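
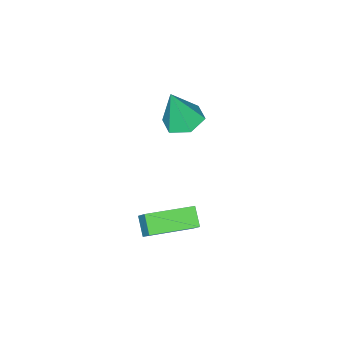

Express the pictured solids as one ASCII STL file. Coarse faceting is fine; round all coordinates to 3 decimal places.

solid 
facet normal -0.247 0.162 -0.955
outer loop
vertex -2.55 -2.596 2.156
vertex -3.354 -2.635 2.357
vertex -2.957 -1.907 2.378
endloop
endfacet
facet normal 0.865 0.426 0.265
outer loop
vertex -2.55 -2.596 2.156
vertex -2.957 -1.907 2.378
vertex -2.946 -2.905 3.943
endloop
endfacet
facet normal -0.247 0.162 -0.955
outer loop
vertex -2.957 -1.907 2.378
vertex -3.354 -2.635 2.357
vertex -3.761 -1.947 2.579
endloop
endfacet
facet normal 0.092 0.840 0.535
outer loop
vertex -2.957 -1.907 2.378
vertex -3.761 -1.947 2.579
vertex -2.946 -2.905 3.943
endloop
endfacet
facet normal -0.246 0.163 -0.956
outer loop
vertex -3.761 -1.947 2.579
vertex -3.354 -2.635 2.357
vertex -4.159 -2.675 2.557
endloop
endfacet
facet normal -0.675 0.350 0.649
outer loop
vertex -3.761 -1.947 2.579
vertex -4.159 -2.675 2.557
vertex -2.946 -2.905 3.943
endloop
endfacet
facet normal -0.246 0.162 -0.956
outer loop
vertex -4.159 -2.675 2.557
vertex -3.354 -2.635 2.357
vertex -3.752 -3.364 2.336
endloop
endfacet
facet normal -0.670 -0.554 0.494
outer loop
vertex -4.159 -2.675 2.557
vertex -3.752 -3.364 2.336
vertex -2.946 -2.905 3.943
endloop
endfacet
facet normal -0.247 0.162 -0.955
outer loop
vertex -3.752 -3.364 2.336
vertex -3.354 -2.635 2.357
vertex -2.948 -3.324 2.135
endloop
endfacet
facet normal 0.104 -0.969 0.224
outer loop
vertex -3.752 -3.364 2.336
vertex -2.948 -3.324 2.135
vertex -2.946 -2.905 3.943
endloop
endfacet
facet normal -0.247 0.162 -0.955
outer loop
vertex -2.948 -3.324 2.135
vertex -3.354 -2.635 2.357
vertex -2.55 -2.596 2.156
endloop
endfacet
facet normal 0.871 -0.479 0.110
outer loop
vertex -2.948 -3.324 2.135
vertex -2.55 -2.596 2.156
vertex -2.946 -2.905 3.943
endloop
endfacet
facet normal -0.401 -0.656 0.639
outer loop
vertex -0.459 -1.792 -0.627
vertex -2.145 -0.907 -0.777
vertex -0.692 -2.357 -1.354
endloop
endfacet
facet normal 0.883 -0.464 0.078
outer loop
vertex -0.335 -1.773 -1.923
vertex -0.459 -1.792 -0.627
vertex -0.692 -2.357 -1.354
endloop
endfacet
facet normal -0.401 -0.656 0.639
outer loop
vertex -0.692 -2.357 -1.354
vertex -2.145 -0.907 -0.777
vertex -2.378 -1.472 -1.504
endloop
endfacet
facet normal -0.245 -0.596 -0.765
outer loop
vertex -2.378 -1.472 -1.504
vertex -0.335 -1.773 -1.923
vertex -0.692 -2.357 -1.354
endloop
endfacet
facet normal 0.245 0.596 0.765
outer loop
vertex -0.459 -1.792 -0.627
vertex -1.788 -0.323 -1.346
vertex -2.145 -0.907 -0.777
endloop
endfacet
facet normal 0.883 -0.464 0.078
outer loop
vertex -0.102 -1.208 -1.196
vertex -0.459 -1.792 -0.627
vertex -0.335 -1.773 -1.923
endloop
endfacet
facet normal 0.245 0.596 0.765
outer loop
vertex -0.102 -1.208 -1.196
vertex -1.788 -0.323 -1.346
vertex -0.459 -1.792 -0.627
endloop
endfacet
facet normal -0.883 0.464 -0.078
outer loop
vertex -2.145 -0.907 -0.777
vertex -1.788 -0.323 -1.346
vertex -2.378 -1.472 -1.504
endloop
endfacet
facet normal -0.245 -0.596 -0.765
outer loop
vertex -2.021 -0.888 -2.073
vertex -0.335 -1.773 -1.923
vertex -2.378 -1.472 -1.504
endloop
endfacet
facet normal -0.883 0.464 -0.078
outer loop
vertex -2.378 -1.472 -1.504
vertex -1.788 -0.323 -1.346
vertex -2.021 -0.888 -2.073
endloop
endfacet
facet normal 0.401 0.656 -0.639
outer loop
vertex -2.021 -0.888 -2.073
vertex -0.102 -1.208 -1.196
vertex -0.335 -1.773 -1.923
endloop
endfacet
facet normal 0.401 0.656 -0.639
outer loop
vertex -1.788 -0.323 -1.346
vertex -0.102 -1.208 -1.196
vertex -2.021 -0.888 -2.073
endloop
endfacet

endsolid


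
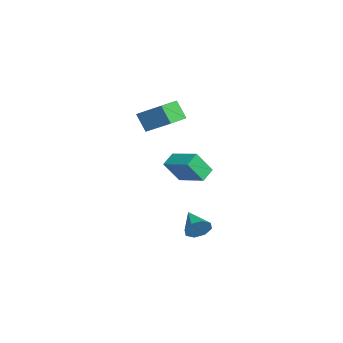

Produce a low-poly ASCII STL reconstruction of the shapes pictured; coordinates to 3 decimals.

solid 
facet normal 0.913 0.231 -0.337
outer loop
vertex 2.839 1.784 -3.439
vertex 2.471 2.239 -4.123
vertex 2.728 2.446 -3.286
endloop
endfacet
facet normal -0.042 -0.232 0.972
outer loop
vertex 2.839 1.784 -3.439
vertex 2.728 2.446 -3.286
vertex 0.829 1.821 -3.517
endloop
endfacet
facet normal 0.912 0.232 -0.337
outer loop
vertex 2.728 2.446 -3.286
vertex 2.471 2.239 -4.123
vertex 2.466 2.987 -3.623
endloop
endfacet
facet normal -0.246 0.424 0.872
outer loop
vertex 2.728 2.446 -3.286
vertex 2.466 2.987 -3.623
vertex 0.829 1.821 -3.517
endloop
endfacet
facet normal 0.912 0.232 -0.337
outer loop
vertex 2.466 2.987 -3.623
vertex 2.471 2.239 -4.123
vertex 2.207 3.09 -4.253
endloop
endfacet
facet normal -0.530 0.775 0.344
outer loop
vertex 2.466 2.987 -3.623
vertex 2.207 3.09 -4.253
vertex 0.829 1.821 -3.517
endloop
endfacet
facet normal 0.913 0.232 -0.337
outer loop
vertex 2.207 3.09 -4.253
vertex 2.471 2.239 -4.123
vertex 2.103 2.694 -4.807
endloop
endfacet
facet normal -0.728 0.615 -0.303
outer loop
vertex 2.207 3.09 -4.253
vertex 2.103 2.694 -4.807
vertex 0.829 1.821 -3.517
endloop
endfacet
facet normal 0.913 0.233 -0.336
outer loop
vertex 2.103 2.694 -4.807
vertex 2.471 2.239 -4.123
vertex 2.215 2.032 -4.961
endloop
endfacet
facet normal -0.724 0.038 -0.689
outer loop
vertex 2.103 2.694 -4.807
vertex 2.215 2.032 -4.961
vertex 0.829 1.821 -3.517
endloop
endfacet
facet normal 0.913 0.233 -0.336
outer loop
vertex 2.215 2.032 -4.961
vertex 2.471 2.239 -4.123
vertex 2.477 1.491 -4.624
endloop
endfacet
facet normal -0.520 -0.619 -0.589
outer loop
vertex 2.215 2.032 -4.961
vertex 2.477 1.491 -4.624
vertex 0.829 1.821 -3.517
endloop
endfacet
facet normal 0.912 0.233 -0.337
outer loop
vertex 2.477 1.491 -4.624
vertex 2.471 2.239 -4.123
vertex 2.736 1.389 -3.994
endloop
endfacet
facet normal -0.235 -0.970 -0.060
outer loop
vertex 2.477 1.491 -4.624
vertex 2.736 1.389 -3.994
vertex 0.829 1.821 -3.517
endloop
endfacet
facet normal 0.913 0.234 -0.336
outer loop
vertex 2.736 1.389 -3.994
vertex 2.471 2.239 -4.123
vertex 2.839 1.784 -3.439
endloop
endfacet
facet normal -0.038 -0.811 0.584
outer loop
vertex 2.736 1.389 -3.994
vertex 2.839 1.784 -3.439
vertex 0.829 1.821 -3.517
endloop
endfacet
facet normal -0.749 0.655 -0.096
outer loop
vertex -2.483 -0.068 3.874
vertex -1.391 1.348 5.013
vertex -1.875 0.447 2.651
endloop
endfacet
facet normal -0.515 -0.668 -0.537
outer loop
vertex -0.669 -0.608 2.807
vertex -2.483 -0.068 3.874
vertex -1.875 0.447 2.651
endloop
endfacet
facet normal -0.749 0.655 -0.096
outer loop
vertex -1.875 0.447 2.651
vertex -1.391 1.348 5.013
vertex -0.783 1.863 3.79
endloop
endfacet
facet normal 0.417 0.353 -0.838
outer loop
vertex -0.783 1.863 3.79
vertex -0.669 -0.608 2.807
vertex -1.875 0.447 2.651
endloop
endfacet
facet normal -0.417 -0.353 0.838
outer loop
vertex -2.483 -0.068 3.874
vertex -0.185 0.293 5.169
vertex -1.391 1.348 5.013
endloop
endfacet
facet normal -0.515 -0.668 -0.537
outer loop
vertex -1.277 -1.123 4.03
vertex -2.483 -0.068 3.874
vertex -0.669 -0.608 2.807
endloop
endfacet
facet normal -0.417 -0.353 0.838
outer loop
vertex -1.277 -1.123 4.03
vertex -0.185 0.293 5.169
vertex -2.483 -0.068 3.874
endloop
endfacet
facet normal 0.515 0.668 0.537
outer loop
vertex -1.391 1.348 5.013
vertex -0.185 0.293 5.169
vertex -0.783 1.863 3.79
endloop
endfacet
facet normal 0.417 0.353 -0.838
outer loop
vertex 0.423 0.808 3.946
vertex -0.669 -0.608 2.807
vertex -0.783 1.863 3.79
endloop
endfacet
facet normal 0.515 0.668 0.537
outer loop
vertex -0.783 1.863 3.79
vertex -0.185 0.293 5.169
vertex 0.423 0.808 3.946
endloop
endfacet
facet normal 0.749 -0.655 0.096
outer loop
vertex 0.423 0.808 3.946
vertex -1.277 -1.123 4.03
vertex -0.669 -0.608 2.807
endloop
endfacet
facet normal 0.749 -0.655 0.096
outer loop
vertex -0.185 0.293 5.169
vertex -1.277 -1.123 4.03
vertex 0.423 0.808 3.946
endloop
endfacet
facet normal -0.726 -0.607 -0.323
outer loop
vertex -0.832 0.469 -0.142
vertex -1.589 1.108 0.36
vertex -0.993 1.468 -1.655
endloop
endfacet
facet normal 0.682 -0.575 -0.452
outer loop
vertex 0.569 2.772 -0.96
vertex -0.832 0.469 -0.142
vertex -0.993 1.468 -1.655
endloop
endfacet
facet normal -0.726 -0.607 -0.323
outer loop
vertex -0.993 1.468 -1.655
vertex -1.589 1.108 0.36
vertex -1.75 2.106 -1.153
endloop
endfacet
facet normal -0.088 0.549 -0.831
outer loop
vertex -1.75 2.106 -1.153
vertex 0.569 2.772 -0.96
vertex -0.993 1.468 -1.655
endloop
endfacet
facet normal 0.088 -0.549 0.831
outer loop
vertex -0.832 0.469 -0.142
vertex -0.027 2.412 1.055
vertex -1.589 1.108 0.36
endloop
endfacet
facet normal 0.682 -0.575 -0.452
outer loop
vertex 0.73 1.774 0.553
vertex -0.832 0.469 -0.142
vertex 0.569 2.772 -0.96
endloop
endfacet
facet normal 0.089 -0.549 0.831
outer loop
vertex 0.73 1.774 0.553
vertex -0.027 2.412 1.055
vertex -0.832 0.469 -0.142
endloop
endfacet
facet normal -0.682 0.575 0.452
outer loop
vertex -1.589 1.108 0.36
vertex -0.027 2.412 1.055
vertex -1.75 2.106 -1.153
endloop
endfacet
facet normal -0.088 0.549 -0.831
outer loop
vertex -0.188 3.411 -0.458
vertex 0.569 2.772 -0.96
vertex -1.75 2.106 -1.153
endloop
endfacet
facet normal -0.682 0.575 0.452
outer loop
vertex -1.75 2.106 -1.153
vertex -0.027 2.412 1.055
vertex -0.188 3.411 -0.458
endloop
endfacet
facet normal 0.726 0.607 0.323
outer loop
vertex -0.188 3.411 -0.458
vertex 0.73 1.774 0.553
vertex 0.569 2.772 -0.96
endloop
endfacet
facet normal 0.726 0.607 0.323
outer loop
vertex -0.027 2.412 1.055
vertex 0.73 1.774 0.553
vertex -0.188 3.411 -0.458
endloop
endfacet

endsolid


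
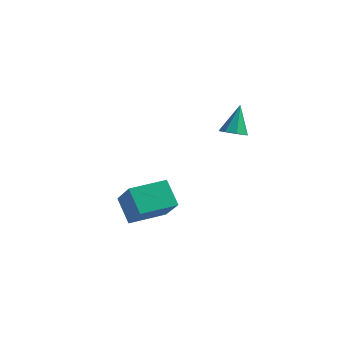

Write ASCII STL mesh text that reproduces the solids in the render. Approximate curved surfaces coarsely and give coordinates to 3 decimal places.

solid 
facet normal -0.687 0.412 -0.599
outer loop
vertex -1.363 -2.307 -2.438
vertex -0.716 -0.946 -2.243
vertex -0.615 -2.519 -3.442
endloop
endfacet
facet normal -0.426 -0.896 -0.128
outer loop
vertex 0.676 -3.294 -2.317
vertex -1.363 -2.307 -2.438
vertex -0.615 -2.519 -3.442
endloop
endfacet
facet normal -0.686 0.413 -0.599
outer loop
vertex -0.615 -2.519 -3.442
vertex -0.716 -0.946 -2.243
vertex 0.033 -1.158 -3.247
endloop
endfacet
facet normal 0.589 -0.167 -0.791
outer loop
vertex 0.033 -1.158 -3.247
vertex 0.676 -3.294 -2.317
vertex -0.615 -2.519 -3.442
endloop
endfacet
facet normal -0.589 0.167 0.791
outer loop
vertex -1.363 -2.307 -2.438
vertex 0.575 -1.721 -1.118
vertex -0.716 -0.946 -2.243
endloop
endfacet
facet normal -0.426 -0.896 -0.129
outer loop
vertex -0.073 -3.082 -1.313
vertex -1.363 -2.307 -2.438
vertex 0.676 -3.294 -2.317
endloop
endfacet
facet normal -0.589 0.167 0.791
outer loop
vertex -0.073 -3.082 -1.313
vertex 0.575 -1.721 -1.118
vertex -1.363 -2.307 -2.438
endloop
endfacet
facet normal 0.426 0.896 0.128
outer loop
vertex -0.716 -0.946 -2.243
vertex 0.575 -1.721 -1.118
vertex 0.033 -1.158 -3.247
endloop
endfacet
facet normal 0.589 -0.167 -0.791
outer loop
vertex 1.323 -1.933 -2.122
vertex 0.676 -3.294 -2.317
vertex 0.033 -1.158 -3.247
endloop
endfacet
facet normal 0.426 0.896 0.128
outer loop
vertex 0.033 -1.158 -3.247
vertex 0.575 -1.721 -1.118
vertex 1.323 -1.933 -2.122
endloop
endfacet
facet normal 0.686 -0.412 0.599
outer loop
vertex 1.323 -1.933 -2.122
vertex -0.073 -3.082 -1.313
vertex 0.676 -3.294 -2.317
endloop
endfacet
facet normal 0.687 -0.413 0.599
outer loop
vertex 0.575 -1.721 -1.118
vertex -0.073 -3.082 -1.313
vertex 1.323 -1.933 -2.122
endloop
endfacet
facet normal 0.095 -0.402 -0.911
outer loop
vertex 3.093 -0.139 1.329
vertex 2.733 -0.532 1.465
vertex 2.696 -0.031 1.24
endloop
endfacet
facet normal 0.265 0.964 -0.012
outer loop
vertex 3.093 -0.139 1.329
vertex 2.696 -0.031 1.24
vertex 2.607 0.012 2.695
endloop
endfacet
facet normal 0.092 -0.402 -0.911
outer loop
vertex 2.696 -0.031 1.24
vertex 2.733 -0.532 1.465
vertex 2.321 -0.216 1.284
endloop
endfacet
facet normal -0.447 0.893 -0.054
outer loop
vertex 2.696 -0.031 1.24
vertex 2.321 -0.216 1.284
vertex 2.607 0.012 2.695
endloop
endfacet
facet normal 0.093 -0.401 -0.911
outer loop
vertex 2.321 -0.216 1.284
vertex 2.733 -0.532 1.465
vertex 2.187 -0.586 1.433
endloop
endfacet
facet normal -0.916 0.382 0.124
outer loop
vertex 2.321 -0.216 1.284
vertex 2.187 -0.586 1.433
vertex 2.607 0.012 2.695
endloop
endfacet
facet normal 0.093 -0.404 -0.910
outer loop
vertex 2.187 -0.586 1.433
vertex 2.733 -0.532 1.465
vertex 2.373 -0.924 1.602
endloop
endfacet
facet normal -0.868 -0.269 0.417
outer loop
vertex 2.187 -0.586 1.433
vertex 2.373 -0.924 1.602
vertex 2.607 0.012 2.695
endloop
endfacet
facet normal 0.092 -0.403 -0.911
outer loop
vertex 2.373 -0.924 1.602
vertex 2.733 -0.532 1.465
vertex 2.77 -1.032 1.69
endloop
endfacet
facet normal -0.330 -0.681 0.654
outer loop
vertex 2.373 -0.924 1.602
vertex 2.77 -1.032 1.69
vertex 2.607 0.012 2.695
endloop
endfacet
facet normal 0.094 -0.403 -0.910
outer loop
vertex 2.77 -1.032 1.69
vertex 2.733 -0.532 1.465
vertex 3.145 -0.847 1.647
endloop
endfacet
facet normal 0.381 -0.610 0.695
outer loop
vertex 2.77 -1.032 1.69
vertex 3.145 -0.847 1.647
vertex 2.607 0.012 2.695
endloop
endfacet
facet normal 0.094 -0.403 -0.910
outer loop
vertex 3.145 -0.847 1.647
vertex 2.733 -0.532 1.465
vertex 3.279 -0.477 1.497
endloop
endfacet
facet normal 0.850 -0.098 0.517
outer loop
vertex 3.145 -0.847 1.647
vertex 3.279 -0.477 1.497
vertex 2.607 0.012 2.695
endloop
endfacet
facet normal 0.094 -0.401 -0.911
outer loop
vertex 3.279 -0.477 1.497
vertex 2.733 -0.532 1.465
vertex 3.093 -0.139 1.329
endloop
endfacet
facet normal 0.802 0.553 0.224
outer loop
vertex 3.279 -0.477 1.497
vertex 3.093 -0.139 1.329
vertex 2.607 0.012 2.695
endloop
endfacet

endsolid


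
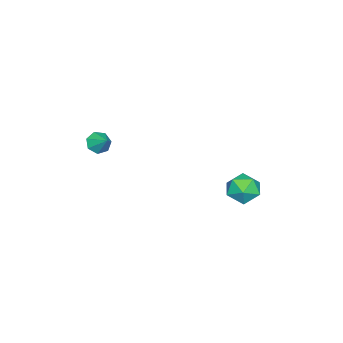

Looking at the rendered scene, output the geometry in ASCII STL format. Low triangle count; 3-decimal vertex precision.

solid 
facet normal -0.421 -0.679 -0.602
outer loop
vertex 0.436 -4.423 3.531
vertex 0.087 -3.89 3.174
vertex 0.745 -4.176 3.036
endloop
endfacet
facet normal 0.873 -0.204 0.443
outer loop
vertex 0.436 -4.423 3.531
vertex 0.745 -4.176 3.036
vertex 0.573 -3.11 3.866
endloop
endfacet
facet normal -0.421 -0.679 -0.602
outer loop
vertex 0.745 -4.176 3.036
vertex 0.087 -3.89 3.174
vertex 0.559 -3.714 2.645
endloop
endfacet
facet normal 0.954 0.264 -0.142
outer loop
vertex 0.745 -4.176 3.036
vertex 0.559 -3.714 2.645
vertex 0.573 -3.11 3.866
endloop
endfacet
facet normal -0.422 -0.678 -0.602
outer loop
vertex 0.559 -3.714 2.645
vertex 0.087 -3.89 3.174
vertex 0.018 -3.384 2.652
endloop
endfacet
facet normal 0.475 0.787 -0.395
outer loop
vertex 0.559 -3.714 2.645
vertex 0.018 -3.384 2.652
vertex 0.573 -3.11 3.866
endloop
endfacet
facet normal -0.422 -0.678 -0.601
outer loop
vertex 0.018 -3.384 2.652
vertex 0.087 -3.89 3.174
vertex -0.471 -3.435 3.053
endloop
endfacet
facet normal -0.204 0.971 -0.126
outer loop
vertex 0.018 -3.384 2.652
vertex -0.471 -3.435 3.053
vertex 0.573 -3.11 3.866
endloop
endfacet
facet normal -0.422 -0.678 -0.602
outer loop
vertex -0.471 -3.435 3.053
vertex 0.087 -3.89 3.174
vertex -0.539 -3.829 3.544
endloop
endfacet
facet normal -0.572 0.677 0.464
outer loop
vertex -0.471 -3.435 3.053
vertex -0.539 -3.829 3.544
vertex 0.573 -3.11 3.866
endloop
endfacet
facet normal -0.421 -0.679 -0.601
outer loop
vertex -0.539 -3.829 3.544
vertex 0.087 -3.89 3.174
vertex -0.135 -4.268 3.757
endloop
endfacet
facet normal -0.351 0.127 0.928
outer loop
vertex -0.539 -3.829 3.544
vertex -0.135 -4.268 3.757
vertex 0.573 -3.11 3.866
endloop
endfacet
facet normal -0.422 -0.679 -0.601
outer loop
vertex -0.135 -4.268 3.757
vertex 0.087 -3.89 3.174
vertex 0.436 -4.423 3.531
endloop
endfacet
facet normal 0.292 -0.265 0.919
outer loop
vertex -0.135 -4.268 3.757
vertex 0.436 -4.423 3.531
vertex 0.573 -3.11 3.866
endloop
endfacet
facet normal -0.317 0.865 0.390
outer loop
vertex -2.207 4.351 0.188
vertex -3.165 3.91 0.386
vertex -2.389 3.862 1.125
endloop
endfacet
facet normal 0.387 0.784 0.485
outer loop
vertex -2.207 4.351 0.188
vertex -2.389 3.862 1.125
vertex -1.456 3.716 0.616
endloop
endfacet
facet normal 0.688 0.708 -0.157
outer loop
vertex -2.207 4.351 0.188
vertex -1.456 3.716 0.616
vertex -1.655 3.676 -0.437
endloop
endfacet
facet normal 0.171 0.741 -0.649
outer loop
vertex -2.207 4.351 0.188
vertex -1.655 3.676 -0.437
vertex -2.711 3.796 -0.579
endloop
endfacet
facet normal -0.450 0.837 -0.311
outer loop
vertex -2.207 4.351 0.188
vertex -2.711 3.796 -0.579
vertex -3.165 3.91 0.386
endloop
endfacet
facet normal 0.493 0.182 0.851
outer loop
vertex -1.456 3.716 0.616
vertex -2.389 3.862 1.125
vertex -1.949 2.884 1.079
endloop
endfacet
facet normal -0.645 0.310 0.698
outer loop
vertex -2.389 3.862 1.125
vertex -3.165 3.91 0.386
vertex -3.005 3.004 0.937
endloop
endfacet
facet normal -0.860 0.267 -0.436
outer loop
vertex -3.165 3.91 0.386
vertex -2.711 3.796 -0.579
vertex -3.204 2.964 -0.116
endloop
endfacet
facet normal 0.145 0.111 -0.983
outer loop
vertex -2.711 3.796 -0.579
vertex -1.655 3.676 -0.437
vertex -2.271 2.818 -0.625
endloop
endfacet
facet normal 0.980 0.059 -0.188
outer loop
vertex -1.655 3.676 -0.437
vertex -1.456 3.716 0.616
vertex -1.495 2.77 0.114
endloop
endfacet
facet normal -0.171 -0.741 0.649
outer loop
vertex -2.453 2.329 0.312
vertex -1.949 2.884 1.079
vertex -3.005 3.004 0.937
endloop
endfacet
facet normal -0.688 -0.708 0.157
outer loop
vertex -2.453 2.329 0.312
vertex -3.005 3.004 0.937
vertex -3.204 2.964 -0.116
endloop
endfacet
facet normal -0.387 -0.784 -0.485
outer loop
vertex -2.453 2.329 0.312
vertex -3.204 2.964 -0.116
vertex -2.271 2.818 -0.625
endloop
endfacet
facet normal 0.317 -0.865 -0.390
outer loop
vertex -2.453 2.329 0.312
vertex -2.271 2.818 -0.625
vertex -1.495 2.77 0.114
endloop
endfacet
facet normal 0.450 -0.837 0.311
outer loop
vertex -2.453 2.329 0.312
vertex -1.495 2.77 0.114
vertex -1.949 2.884 1.079
endloop
endfacet
facet normal -0.145 -0.111 0.983
outer loop
vertex -3.005 3.004 0.937
vertex -1.949 2.884 1.079
vertex -2.389 3.862 1.125
endloop
endfacet
facet normal -0.980 -0.059 0.188
outer loop
vertex -3.204 2.964 -0.116
vertex -3.005 3.004 0.937
vertex -3.165 3.91 0.386
endloop
endfacet
facet normal -0.493 -0.182 -0.851
outer loop
vertex -2.271 2.818 -0.625
vertex -3.204 2.964 -0.116
vertex -2.711 3.796 -0.579
endloop
endfacet
facet normal 0.645 -0.310 -0.698
outer loop
vertex -1.495 2.77 0.114
vertex -2.271 2.818 -0.625
vertex -1.655 3.676 -0.437
endloop
endfacet
facet normal 0.860 -0.267 0.436
outer loop
vertex -1.949 2.884 1.079
vertex -1.495 2.77 0.114
vertex -1.456 3.716 0.616
endloop
endfacet

endsolid


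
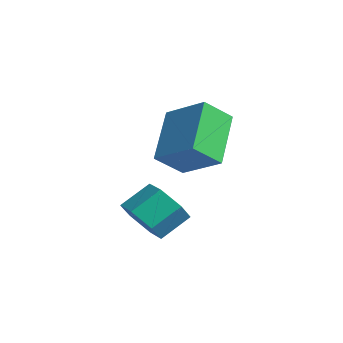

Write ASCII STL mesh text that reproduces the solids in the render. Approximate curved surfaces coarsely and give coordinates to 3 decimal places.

solid 
facet normal -0.563 0.556 0.611
outer loop
vertex -0.321 0.409 1.007
vertex 1.094 0.94 1.827
vertex -0.222 1.412 0.186
endloop
endfacet
facet normal -0.823 -0.309 -0.477
outer loop
vertex 1.006 0.2 -1.147
vertex -0.321 0.409 1.007
vertex -0.222 1.412 0.186
endloop
endfacet
facet normal -0.563 0.556 0.611
outer loop
vertex -0.222 1.412 0.186
vertex 1.094 0.94 1.827
vertex 1.194 1.943 1.006
endloop
endfacet
facet normal 0.076 0.772 -0.631
outer loop
vertex 1.194 1.943 1.006
vertex 1.006 0.2 -1.147
vertex -0.222 1.412 0.186
endloop
endfacet
facet normal -0.076 -0.772 0.631
outer loop
vertex -0.321 0.409 1.007
vertex 2.322 -0.272 0.494
vertex 1.094 0.94 1.827
endloop
endfacet
facet normal -0.823 -0.308 -0.477
outer loop
vertex 0.906 -0.803 -0.326
vertex -0.321 0.409 1.007
vertex 1.006 0.2 -1.147
endloop
endfacet
facet normal -0.076 -0.772 0.631
outer loop
vertex 0.906 -0.803 -0.326
vertex 2.322 -0.272 0.494
vertex -0.321 0.409 1.007
endloop
endfacet
facet normal 0.823 0.309 0.477
outer loop
vertex 1.094 0.94 1.827
vertex 2.322 -0.272 0.494
vertex 1.194 1.943 1.006
endloop
endfacet
facet normal 0.076 0.772 -0.631
outer loop
vertex 2.421 0.731 -0.327
vertex 1.006 0.2 -1.147
vertex 1.194 1.943 1.006
endloop
endfacet
facet normal 0.823 0.309 0.477
outer loop
vertex 1.194 1.943 1.006
vertex 2.322 -0.272 0.494
vertex 2.421 0.731 -0.327
endloop
endfacet
facet normal 0.563 -0.556 -0.611
outer loop
vertex 2.421 0.731 -0.327
vertex 0.906 -0.803 -0.326
vertex 1.006 0.2 -1.147
endloop
endfacet
facet normal 0.563 -0.556 -0.612
outer loop
vertex 2.322 -0.272 0.494
vertex 0.906 -0.803 -0.326
vertex 2.421 0.731 -0.327
endloop
endfacet
facet normal -0.053 -0.816 -0.576
outer loop
vertex 2.286 -1.729 -2.611
vertex 1.386 -1.584 -2.733
vertex 1.995 -1.213 -3.315
endloop
endfacet
facet normal 0.947 0.141 -0.288
outer loop
vertex 2.286 -1.729 -2.611
vertex 1.995 -1.213 -3.315
vertex 2.354 -0.701 -1.885
endloop
endfacet
facet normal 0.947 0.141 -0.288
outer loop
vertex 2.354 -0.701 -1.885
vertex 1.995 -1.213 -3.315
vertex 2.063 -0.185 -2.589
endloop
endfacet
facet normal 0.053 0.816 0.576
outer loop
vertex 2.354 -0.701 -1.885
vertex 2.063 -0.185 -2.589
vertex 1.454 -0.556 -2.007
endloop
endfacet
facet normal -0.053 -0.816 -0.576
outer loop
vertex 1.995 -1.213 -3.315
vertex 1.386 -1.584 -2.733
vertex 1.095 -1.068 -3.437
endloop
endfacet
facet normal 0.199 0.557 -0.807
outer loop
vertex 1.995 -1.213 -3.315
vertex 1.095 -1.068 -3.437
vertex 2.063 -0.185 -2.589
endloop
endfacet
facet normal 0.199 0.557 -0.807
outer loop
vertex 2.063 -0.185 -2.589
vertex 1.095 -1.068 -3.437
vertex 1.162 -0.04 -2.711
endloop
endfacet
facet normal 0.053 0.816 0.576
outer loop
vertex 2.063 -0.185 -2.589
vertex 1.162 -0.04 -2.711
vertex 1.454 -0.556 -2.007
endloop
endfacet
facet normal -0.053 -0.816 -0.576
outer loop
vertex 1.095 -1.068 -3.437
vertex 1.386 -1.584 -2.733
vertex 0.486 -1.439 -2.855
endloop
endfacet
facet normal -0.748 0.415 -0.518
outer loop
vertex 1.095 -1.068 -3.437
vertex 0.486 -1.439 -2.855
vertex 1.162 -0.04 -2.711
endloop
endfacet
facet normal -0.748 0.415 -0.517
outer loop
vertex 1.162 -0.04 -2.711
vertex 0.486 -1.439 -2.855
vertex 0.554 -0.411 -2.129
endloop
endfacet
facet normal 0.053 0.816 0.576
outer loop
vertex 1.162 -0.04 -2.711
vertex 0.554 -0.411 -2.129
vertex 1.454 -0.556 -2.007
endloop
endfacet
facet normal -0.053 -0.816 -0.576
outer loop
vertex 0.486 -1.439 -2.855
vertex 1.386 -1.584 -2.733
vertex 0.777 -1.955 -2.151
endloop
endfacet
facet normal -0.947 -0.141 0.288
outer loop
vertex 0.486 -1.439 -2.855
vertex 0.777 -1.955 -2.151
vertex 0.554 -0.411 -2.129
endloop
endfacet
facet normal -0.947 -0.141 0.288
outer loop
vertex 0.554 -0.411 -2.129
vertex 0.777 -1.955 -2.151
vertex 0.845 -0.927 -1.425
endloop
endfacet
facet normal 0.053 0.816 0.576
outer loop
vertex 0.554 -0.411 -2.129
vertex 0.845 -0.927 -1.425
vertex 1.454 -0.556 -2.007
endloop
endfacet
facet normal -0.053 -0.816 -0.576
outer loop
vertex 0.777 -1.955 -2.151
vertex 1.386 -1.584 -2.733
vertex 1.678 -2.1 -2.029
endloop
endfacet
facet normal -0.199 -0.557 0.807
outer loop
vertex 0.777 -1.955 -2.151
vertex 1.678 -2.1 -2.029
vertex 0.845 -0.927 -1.425
endloop
endfacet
facet normal -0.199 -0.557 0.807
outer loop
vertex 0.845 -0.927 -1.425
vertex 1.678 -2.1 -2.029
vertex 1.745 -1.072 -1.303
endloop
endfacet
facet normal 0.053 0.816 0.576
outer loop
vertex 0.845 -0.927 -1.425
vertex 1.745 -1.072 -1.303
vertex 1.454 -0.556 -2.007
endloop
endfacet
facet normal -0.053 -0.816 -0.576
outer loop
vertex 1.678 -2.1 -2.029
vertex 1.386 -1.584 -2.733
vertex 2.286 -1.729 -2.611
endloop
endfacet
facet normal 0.748 -0.414 0.518
outer loop
vertex 1.678 -2.1 -2.029
vertex 2.286 -1.729 -2.611
vertex 1.745 -1.072 -1.303
endloop
endfacet
facet normal 0.748 -0.415 0.518
outer loop
vertex 1.745 -1.072 -1.303
vertex 2.286 -1.729 -2.611
vertex 2.354 -0.701 -1.885
endloop
endfacet
facet normal 0.053 0.816 0.576
outer loop
vertex 1.745 -1.072 -1.303
vertex 2.354 -0.701 -1.885
vertex 1.454 -0.556 -2.007
endloop
endfacet

endsolid


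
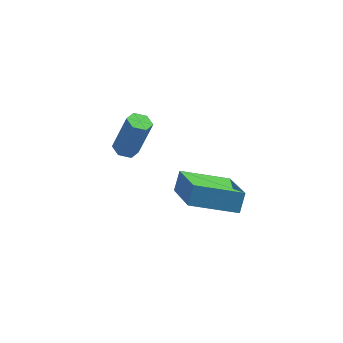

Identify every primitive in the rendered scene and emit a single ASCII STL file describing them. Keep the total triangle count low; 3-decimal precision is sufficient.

solid 
facet normal -0.945 -0.060 0.320
outer loop
vertex 1.538 -1.978 -1.881
vertex 1.741 -1.49 -1.19
vertex 1.045 -0.187 -3.002
endloop
endfacet
facet normal -0.234 -0.561 -0.794
outer loop
vertex 2.899 -0.07 -3.63
vertex 1.538 -1.978 -1.881
vertex 1.045 -0.187 -3.002
endloop
endfacet
facet normal -0.945 -0.059 0.321
outer loop
vertex 1.045 -0.187 -3.002
vertex 1.741 -1.49 -1.19
vertex 1.249 0.301 -2.311
endloop
endfacet
facet normal -0.227 0.826 -0.516
outer loop
vertex 1.249 0.301 -2.311
vertex 2.899 -0.07 -3.63
vertex 1.045 -0.187 -3.002
endloop
endfacet
facet normal 0.227 -0.826 0.516
outer loop
vertex 1.538 -1.978 -1.881
vertex 3.595 -1.373 -1.818
vertex 1.741 -1.49 -1.19
endloop
endfacet
facet normal -0.234 -0.561 -0.794
outer loop
vertex 3.391 -1.861 -2.509
vertex 1.538 -1.978 -1.881
vertex 2.899 -0.07 -3.63
endloop
endfacet
facet normal 0.227 -0.826 0.516
outer loop
vertex 3.391 -1.861 -2.509
vertex 3.595 -1.373 -1.818
vertex 1.538 -1.978 -1.881
endloop
endfacet
facet normal 0.234 0.561 0.794
outer loop
vertex 1.741 -1.49 -1.19
vertex 3.595 -1.373 -1.818
vertex 1.249 0.301 -2.311
endloop
endfacet
facet normal -0.227 0.826 -0.516
outer loop
vertex 3.102 0.418 -2.939
vertex 2.899 -0.07 -3.63
vertex 1.249 0.301 -2.311
endloop
endfacet
facet normal 0.234 0.561 0.794
outer loop
vertex 1.249 0.301 -2.311
vertex 3.595 -1.373 -1.818
vertex 3.102 0.418 -2.939
endloop
endfacet
facet normal 0.946 0.060 -0.320
outer loop
vertex 3.102 0.418 -2.939
vertex 3.391 -1.861 -2.509
vertex 2.899 -0.07 -3.63
endloop
endfacet
facet normal 0.945 0.059 -0.321
outer loop
vertex 3.595 -1.373 -1.818
vertex 3.391 -1.861 -2.509
vertex 3.102 0.418 -2.939
endloop
endfacet
facet normal -0.321 -0.062 -0.945
outer loop
vertex -0.339 3.65 -4.807
vertex -0.85 3.673 -4.635
vertex -0.585 4.128 -4.755
endloop
endfacet
facet normal 0.830 0.461 -0.312
outer loop
vertex -0.339 3.65 -4.807
vertex -0.585 4.128 -4.755
vertex 0.241 3.764 -3.097
endloop
endfacet
facet normal 0.830 0.462 -0.312
outer loop
vertex 0.241 3.764 -3.097
vertex -0.585 4.128 -4.755
vertex -0.005 4.241 -3.045
endloop
endfacet
facet normal 0.321 0.062 0.945
outer loop
vertex 0.241 3.764 -3.097
vertex -0.005 4.241 -3.045
vertex -0.27 3.787 -2.925
endloop
endfacet
facet normal -0.319 -0.063 -0.946
outer loop
vertex -0.585 4.128 -4.755
vertex -0.85 3.673 -4.635
vertex -1.096 4.151 -4.584
endloop
endfacet
facet normal 0.021 0.997 -0.073
outer loop
vertex -0.585 4.128 -4.755
vertex -1.096 4.151 -4.584
vertex -0.005 4.241 -3.045
endloop
endfacet
facet normal 0.020 0.997 -0.073
outer loop
vertex -0.005 4.241 -3.045
vertex -1.096 4.151 -4.584
vertex -0.516 4.264 -2.873
endloop
endfacet
facet normal 0.321 0.062 0.945
outer loop
vertex -0.005 4.241 -3.045
vertex -0.516 4.264 -2.873
vertex -0.27 3.787 -2.925
endloop
endfacet
facet normal -0.321 -0.064 -0.945
outer loop
vertex -1.096 4.151 -4.584
vertex -0.85 3.673 -4.635
vertex -1.361 3.696 -4.463
endloop
endfacet
facet normal -0.810 0.535 0.239
outer loop
vertex -1.096 4.151 -4.584
vertex -1.361 3.696 -4.463
vertex -0.516 4.264 -2.873
endloop
endfacet
facet normal -0.810 0.536 0.239
outer loop
vertex -0.516 4.264 -2.873
vertex -1.361 3.696 -4.463
vertex -0.781 3.81 -2.753
endloop
endfacet
facet normal 0.321 0.062 0.945
outer loop
vertex -0.516 4.264 -2.873
vertex -0.781 3.81 -2.753
vertex -0.27 3.787 -2.925
endloop
endfacet
facet normal -0.321 -0.062 -0.945
outer loop
vertex -1.361 3.696 -4.463
vertex -0.85 3.673 -4.635
vertex -1.115 3.219 -4.515
endloop
endfacet
facet normal -0.830 -0.462 0.312
outer loop
vertex -1.361 3.696 -4.463
vertex -1.115 3.219 -4.515
vertex -0.781 3.81 -2.753
endloop
endfacet
facet normal -0.830 -0.461 0.312
outer loop
vertex -0.781 3.81 -2.753
vertex -1.115 3.219 -4.515
vertex -0.535 3.332 -2.805
endloop
endfacet
facet normal 0.321 0.062 0.945
outer loop
vertex -0.781 3.81 -2.753
vertex -0.535 3.332 -2.805
vertex -0.27 3.787 -2.925
endloop
endfacet
facet normal -0.321 -0.062 -0.945
outer loop
vertex -1.115 3.219 -4.515
vertex -0.85 3.673 -4.635
vertex -0.604 3.196 -4.687
endloop
endfacet
facet normal -0.020 -0.997 0.073
outer loop
vertex -1.115 3.219 -4.515
vertex -0.604 3.196 -4.687
vertex -0.535 3.332 -2.805
endloop
endfacet
facet normal -0.021 -0.997 0.073
outer loop
vertex -0.535 3.332 -2.805
vertex -0.604 3.196 -4.687
vertex -0.024 3.309 -2.976
endloop
endfacet
facet normal 0.319 0.063 0.946
outer loop
vertex -0.535 3.332 -2.805
vertex -0.024 3.309 -2.976
vertex -0.27 3.787 -2.925
endloop
endfacet
facet normal -0.321 -0.062 -0.945
outer loop
vertex -0.604 3.196 -4.687
vertex -0.85 3.673 -4.635
vertex -0.339 3.65 -4.807
endloop
endfacet
facet normal 0.810 -0.536 -0.239
outer loop
vertex -0.604 3.196 -4.687
vertex -0.339 3.65 -4.807
vertex -0.024 3.309 -2.976
endloop
endfacet
facet normal 0.810 -0.535 -0.239
outer loop
vertex -0.024 3.309 -2.976
vertex -0.339 3.65 -4.807
vertex 0.241 3.764 -3.097
endloop
endfacet
facet normal 0.321 0.064 0.945
outer loop
vertex -0.024 3.309 -2.976
vertex 0.241 3.764 -3.097
vertex -0.27 3.787 -2.925
endloop
endfacet

endsolid


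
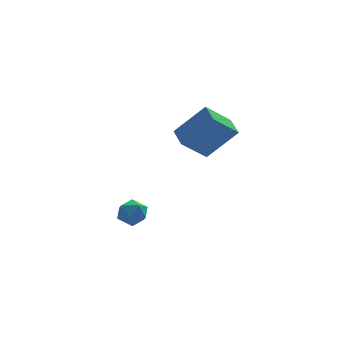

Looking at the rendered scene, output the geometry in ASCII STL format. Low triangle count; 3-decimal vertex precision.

solid 
facet normal -0.070 0.960 0.272
outer loop
vertex -3.329 2.258 -1.904
vertex -4.142 2.136 -1.682
vertex -3.523 2.019 -1.11
endloop
endfacet
facet normal 0.596 0.717 0.361
outer loop
vertex -3.329 2.258 -1.904
vertex -3.523 2.019 -1.11
vertex -2.858 1.668 -1.51
endloop
endfacet
facet normal 0.832 0.484 -0.271
outer loop
vertex -3.329 2.258 -1.904
vertex -2.858 1.668 -1.51
vertex -3.067 1.569 -2.33
endloop
endfacet
facet normal 0.312 0.583 -0.750
outer loop
vertex -3.329 2.258 -1.904
vertex -3.067 1.569 -2.33
vertex -3.861 1.858 -2.436
endloop
endfacet
facet normal -0.245 0.877 -0.414
outer loop
vertex -3.329 2.258 -1.904
vertex -3.861 1.858 -2.436
vertex -4.142 2.136 -1.682
endloop
endfacet
facet normal 0.570 0.162 0.806
outer loop
vertex -2.858 1.668 -1.51
vertex -3.523 2.019 -1.11
vertex -3.379 1.182 -1.044
endloop
endfacet
facet normal -0.507 0.553 0.661
outer loop
vertex -3.523 2.019 -1.11
vertex -4.142 2.136 -1.682
vertex -4.173 1.471 -1.15
endloop
endfacet
facet normal -0.790 0.417 -0.448
outer loop
vertex -4.142 2.136 -1.682
vertex -3.861 1.858 -2.436
vertex -4.382 1.372 -1.97
endloop
endfacet
facet normal 0.111 -0.059 -0.992
outer loop
vertex -3.861 1.858 -2.436
vertex -3.067 1.569 -2.33
vertex -3.717 1.021 -2.37
endloop
endfacet
facet normal 0.952 -0.217 -0.216
outer loop
vertex -3.067 1.569 -2.33
vertex -2.858 1.668 -1.51
vertex -3.098 0.904 -1.798
endloop
endfacet
facet normal -0.312 -0.583 0.750
outer loop
vertex -3.911 0.782 -1.576
vertex -3.379 1.182 -1.044
vertex -4.173 1.471 -1.15
endloop
endfacet
facet normal -0.832 -0.484 0.271
outer loop
vertex -3.911 0.782 -1.576
vertex -4.173 1.471 -1.15
vertex -4.382 1.372 -1.97
endloop
endfacet
facet normal -0.596 -0.717 -0.361
outer loop
vertex -3.911 0.782 -1.576
vertex -4.382 1.372 -1.97
vertex -3.717 1.021 -2.37
endloop
endfacet
facet normal 0.070 -0.960 -0.272
outer loop
vertex -3.911 0.782 -1.576
vertex -3.717 1.021 -2.37
vertex -3.098 0.904 -1.798
endloop
endfacet
facet normal 0.245 -0.877 0.414
outer loop
vertex -3.911 0.782 -1.576
vertex -3.098 0.904 -1.798
vertex -3.379 1.182 -1.044
endloop
endfacet
facet normal -0.111 0.059 0.992
outer loop
vertex -4.173 1.471 -1.15
vertex -3.379 1.182 -1.044
vertex -3.523 2.019 -1.11
endloop
endfacet
facet normal -0.952 0.217 0.216
outer loop
vertex -4.382 1.372 -1.97
vertex -4.173 1.471 -1.15
vertex -4.142 2.136 -1.682
endloop
endfacet
facet normal -0.570 -0.162 -0.806
outer loop
vertex -3.717 1.021 -2.37
vertex -4.382 1.372 -1.97
vertex -3.861 1.858 -2.436
endloop
endfacet
facet normal 0.507 -0.553 -0.661
outer loop
vertex -3.098 0.904 -1.798
vertex -3.717 1.021 -2.37
vertex -3.067 1.569 -2.33
endloop
endfacet
facet normal 0.790 -0.417 0.448
outer loop
vertex -3.379 1.182 -1.044
vertex -3.098 0.904 -1.798
vertex -2.858 1.668 -1.51
endloop
endfacet
facet normal -0.724 -0.191 0.662
outer loop
vertex -0.155 -0.515 5.24
vertex -0.256 0.707 5.482
vertex -1.634 -0.327 3.677
endloop
endfacet
facet normal 0.081 -0.978 -0.194
outer loop
vertex -0.344 0.013 2.498
vertex -0.155 -0.515 5.24
vertex -1.634 -0.327 3.677
endloop
endfacet
facet normal -0.725 -0.190 0.662
outer loop
vertex -1.634 -0.327 3.677
vertex -0.256 0.707 5.482
vertex -1.734 0.895 3.919
endloop
endfacet
facet normal -0.685 0.087 -0.724
outer loop
vertex -1.734 0.895 3.919
vertex -0.344 0.013 2.498
vertex -1.634 -0.327 3.677
endloop
endfacet
facet normal 0.684 -0.087 0.724
outer loop
vertex -0.155 -0.515 5.24
vertex 1.034 1.047 4.303
vertex -0.256 0.707 5.482
endloop
endfacet
facet normal 0.081 -0.978 -0.194
outer loop
vertex 1.134 -0.175 4.061
vertex -0.155 -0.515 5.24
vertex -0.344 0.013 2.498
endloop
endfacet
facet normal 0.685 -0.087 0.724
outer loop
vertex 1.134 -0.175 4.061
vertex 1.034 1.047 4.303
vertex -0.155 -0.515 5.24
endloop
endfacet
facet normal -0.081 0.978 0.194
outer loop
vertex -0.256 0.707 5.482
vertex 1.034 1.047 4.303
vertex -1.734 0.895 3.919
endloop
endfacet
facet normal -0.685 0.087 -0.724
outer loop
vertex -0.445 1.235 2.74
vertex -0.344 0.013 2.498
vertex -1.734 0.895 3.919
endloop
endfacet
facet normal -0.081 0.978 0.194
outer loop
vertex -1.734 0.895 3.919
vertex 1.034 1.047 4.303
vertex -0.445 1.235 2.74
endloop
endfacet
facet normal 0.725 0.191 -0.662
outer loop
vertex -0.445 1.235 2.74
vertex 1.134 -0.175 4.061
vertex -0.344 0.013 2.498
endloop
endfacet
facet normal 0.724 0.190 -0.663
outer loop
vertex 1.034 1.047 4.303
vertex 1.134 -0.175 4.061
vertex -0.445 1.235 2.74
endloop
endfacet

endsolid


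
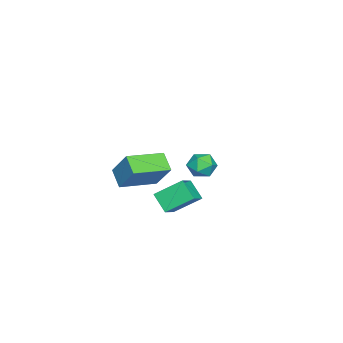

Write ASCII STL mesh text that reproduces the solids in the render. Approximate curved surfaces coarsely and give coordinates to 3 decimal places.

solid 
facet normal -0.406 -0.629 0.664
outer loop
vertex 3.127 -0.386 0.292
vertex 2.108 -0.307 -0.256
vertex 3.573 -1.757 -0.734
endloop
endfacet
facet normal 0.879 -0.068 0.472
outer loop
vertex 4.092 -0.953 -1.584
vertex 3.127 -0.386 0.292
vertex 3.573 -1.757 -0.734
endloop
endfacet
facet normal -0.405 -0.628 0.664
outer loop
vertex 3.573 -1.757 -0.734
vertex 2.108 -0.307 -0.256
vertex 2.554 -1.679 -1.282
endloop
endfacet
facet normal 0.252 -0.775 -0.579
outer loop
vertex 2.554 -1.679 -1.282
vertex 4.092 -0.953 -1.584
vertex 3.573 -1.757 -0.734
endloop
endfacet
facet normal -0.252 0.775 0.580
outer loop
vertex 3.127 -0.386 0.292
vertex 2.627 0.497 -1.106
vertex 2.108 -0.307 -0.256
endloop
endfacet
facet normal 0.879 -0.068 0.472
outer loop
vertex 3.646 0.419 -0.558
vertex 3.127 -0.386 0.292
vertex 4.092 -0.953 -1.584
endloop
endfacet
facet normal -0.252 0.775 0.580
outer loop
vertex 3.646 0.419 -0.558
vertex 2.627 0.497 -1.106
vertex 3.127 -0.386 0.292
endloop
endfacet
facet normal -0.879 0.068 -0.473
outer loop
vertex 2.108 -0.307 -0.256
vertex 2.627 0.497 -1.106
vertex 2.554 -1.679 -1.282
endloop
endfacet
facet normal 0.252 -0.775 -0.580
outer loop
vertex 3.073 -0.874 -2.132
vertex 4.092 -0.953 -1.584
vertex 2.554 -1.679 -1.282
endloop
endfacet
facet normal -0.879 0.068 -0.472
outer loop
vertex 2.554 -1.679 -1.282
vertex 2.627 0.497 -1.106
vertex 3.073 -0.874 -2.132
endloop
endfacet
facet normal 0.406 0.628 -0.664
outer loop
vertex 3.073 -0.874 -2.132
vertex 3.646 0.419 -0.558
vertex 4.092 -0.953 -1.584
endloop
endfacet
facet normal 0.405 0.629 -0.664
outer loop
vertex 2.627 0.497 -1.106
vertex 3.646 0.419 -0.558
vertex 3.073 -0.874 -2.132
endloop
endfacet
facet normal -0.757 -0.643 0.119
outer loop
vertex -4.258 -1.668 -2.271
vertex -3.752 -2.333 -2.643
vertex -3.729 -2.192 -1.739
endloop
endfacet
facet normal -0.768 -0.140 0.625
outer loop
vertex -4.258 -1.668 -2.271
vertex -3.729 -2.192 -1.739
vertex -3.774 -1.291 -1.592
endloop
endfacet
facet normal -0.814 0.495 0.305
outer loop
vertex -4.258 -1.668 -2.271
vertex -3.774 -1.291 -1.592
vertex -3.825 -0.874 -2.405
endloop
endfacet
facet normal -0.831 0.386 -0.401
outer loop
vertex -4.258 -1.668 -2.271
vertex -3.825 -0.874 -2.405
vertex -3.811 -1.518 -3.054
endloop
endfacet
facet normal -0.796 -0.317 -0.515
outer loop
vertex -4.258 -1.668 -2.271
vertex -3.811 -1.518 -3.054
vertex -3.752 -2.333 -2.643
endloop
endfacet
facet normal -0.145 -0.166 0.975
outer loop
vertex -3.774 -1.291 -1.592
vertex -3.729 -2.192 -1.739
vertex -2.969 -1.722 -1.546
endloop
endfacet
facet normal -0.128 -0.979 0.156
outer loop
vertex -3.729 -2.192 -1.739
vertex -3.752 -2.333 -2.643
vertex -2.955 -2.366 -2.195
endloop
endfacet
facet normal -0.193 -0.453 -0.870
outer loop
vertex -3.752 -2.333 -2.643
vertex -3.811 -1.518 -3.054
vertex -3.006 -1.949 -3.008
endloop
endfacet
facet normal -0.250 0.685 -0.685
outer loop
vertex -3.811 -1.518 -3.054
vertex -3.825 -0.874 -2.405
vertex -3.051 -1.048 -2.861
endloop
endfacet
facet normal -0.221 0.862 0.456
outer loop
vertex -3.825 -0.874 -2.405
vertex -3.774 -1.291 -1.592
vertex -3.028 -0.907 -1.957
endloop
endfacet
facet normal 0.831 -0.386 0.401
outer loop
vertex -2.522 -1.572 -2.329
vertex -2.969 -1.722 -1.546
vertex -2.955 -2.366 -2.195
endloop
endfacet
facet normal 0.814 -0.495 -0.305
outer loop
vertex -2.522 -1.572 -2.329
vertex -2.955 -2.366 -2.195
vertex -3.006 -1.949 -3.008
endloop
endfacet
facet normal 0.768 0.140 -0.625
outer loop
vertex -2.522 -1.572 -2.329
vertex -3.006 -1.949 -3.008
vertex -3.051 -1.048 -2.861
endloop
endfacet
facet normal 0.757 0.643 -0.119
outer loop
vertex -2.522 -1.572 -2.329
vertex -3.051 -1.048 -2.861
vertex -3.028 -0.907 -1.957
endloop
endfacet
facet normal 0.796 0.317 0.515
outer loop
vertex -2.522 -1.572 -2.329
vertex -3.028 -0.907 -1.957
vertex -2.969 -1.722 -1.546
endloop
endfacet
facet normal 0.250 -0.685 0.685
outer loop
vertex -2.955 -2.366 -2.195
vertex -2.969 -1.722 -1.546
vertex -3.729 -2.192 -1.739
endloop
endfacet
facet normal 0.221 -0.862 -0.456
outer loop
vertex -3.006 -1.949 -3.008
vertex -2.955 -2.366 -2.195
vertex -3.752 -2.333 -2.643
endloop
endfacet
facet normal 0.145 0.166 -0.975
outer loop
vertex -3.051 -1.048 -2.861
vertex -3.006 -1.949 -3.008
vertex -3.811 -1.518 -3.054
endloop
endfacet
facet normal 0.128 0.979 -0.156
outer loop
vertex -3.028 -0.907 -1.957
vertex -3.051 -1.048 -2.861
vertex -3.825 -0.874 -2.405
endloop
endfacet
facet normal 0.193 0.453 0.870
outer loop
vertex -2.969 -1.722 -1.546
vertex -3.028 -0.907 -1.957
vertex -3.774 -1.291 -1.592
endloop
endfacet
facet normal -0.597 -0.544 0.589
outer loop
vertex 3.699 -3.152 1.813
vertex 2.1 -1.752 1.485
vertex 3.131 -4.152 0.314
endloop
endfacet
facet normal 0.744 -0.651 0.153
outer loop
vertex 3.86 -3.488 -0.405
vertex 3.699 -3.152 1.813
vertex 3.131 -4.152 0.314
endloop
endfacet
facet normal -0.598 -0.544 0.589
outer loop
vertex 3.131 -4.152 0.314
vertex 2.1 -1.752 1.485
vertex 1.532 -2.752 -0.015
endloop
endfacet
facet normal -0.300 -0.529 -0.793
outer loop
vertex 1.532 -2.752 -0.015
vertex 3.86 -3.488 -0.405
vertex 3.131 -4.152 0.314
endloop
endfacet
facet normal 0.301 0.529 0.793
outer loop
vertex 3.699 -3.152 1.813
vertex 2.829 -1.088 0.766
vertex 2.1 -1.752 1.485
endloop
endfacet
facet normal 0.743 -0.651 0.153
outer loop
vertex 4.428 -2.488 1.095
vertex 3.699 -3.152 1.813
vertex 3.86 -3.488 -0.405
endloop
endfacet
facet normal 0.300 0.529 0.794
outer loop
vertex 4.428 -2.488 1.095
vertex 2.829 -1.088 0.766
vertex 3.699 -3.152 1.813
endloop
endfacet
facet normal -0.743 0.651 -0.153
outer loop
vertex 2.1 -1.752 1.485
vertex 2.829 -1.088 0.766
vertex 1.532 -2.752 -0.015
endloop
endfacet
facet normal -0.300 -0.529 -0.794
outer loop
vertex 2.261 -2.088 -0.733
vertex 3.86 -3.488 -0.405
vertex 1.532 -2.752 -0.015
endloop
endfacet
facet normal -0.743 0.651 -0.153
outer loop
vertex 1.532 -2.752 -0.015
vertex 2.829 -1.088 0.766
vertex 2.261 -2.088 -0.733
endloop
endfacet
facet normal 0.597 0.544 -0.589
outer loop
vertex 2.261 -2.088 -0.733
vertex 4.428 -2.488 1.095
vertex 3.86 -3.488 -0.405
endloop
endfacet
facet normal 0.597 0.544 -0.589
outer loop
vertex 2.829 -1.088 0.766
vertex 4.428 -2.488 1.095
vertex 2.261 -2.088 -0.733
endloop
endfacet

endsolid


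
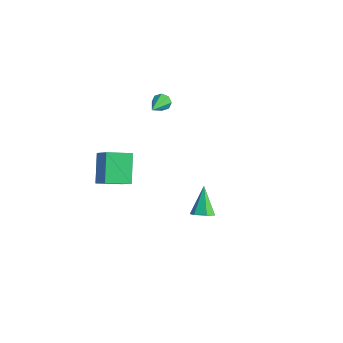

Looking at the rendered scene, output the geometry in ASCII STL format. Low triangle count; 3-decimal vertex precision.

solid 
facet normal -0.369 0.793 -0.484
outer loop
vertex -3.305 4.807 0.204
vertex -3.804 4.751 0.493
vertex -3.308 5.037 0.583
endloop
endfacet
facet normal 0.994 0.100 -0.053
outer loop
vertex -3.305 4.807 0.204
vertex -3.308 5.037 0.583
vertex -3.076 3.189 1.447
endloop
endfacet
facet normal -0.369 0.793 -0.485
outer loop
vertex -3.308 5.037 0.583
vertex -3.804 4.751 0.493
vertex -3.602 5.1 0.91
endloop
endfacet
facet normal 0.726 0.364 0.583
outer loop
vertex -3.308 5.037 0.583
vertex -3.602 5.1 0.91
vertex -3.076 3.189 1.447
endloop
endfacet
facet normal -0.371 0.793 -0.484
outer loop
vertex -3.602 5.1 0.91
vertex -3.804 4.751 0.493
vertex -4.014 4.958 0.993
endloop
endfacet
facet normal 0.091 0.293 0.952
outer loop
vertex -3.602 5.1 0.91
vertex -4.014 4.958 0.993
vertex -3.076 3.189 1.447
endloop
endfacet
facet normal -0.369 0.793 -0.484
outer loop
vertex -4.014 4.958 0.993
vertex -3.804 4.751 0.493
vertex -4.304 4.695 0.783
endloop
endfacet
facet normal -0.541 -0.072 0.838
outer loop
vertex -4.014 4.958 0.993
vertex -4.304 4.695 0.783
vertex -3.076 3.189 1.447
endloop
endfacet
facet normal -0.369 0.794 -0.483
outer loop
vertex -4.304 4.695 0.783
vertex -3.804 4.751 0.493
vertex -4.301 4.465 0.403
endloop
endfacet
facet normal -0.799 -0.517 0.306
outer loop
vertex -4.304 4.695 0.783
vertex -4.301 4.465 0.403
vertex -3.076 3.189 1.447
endloop
endfacet
facet normal -0.368 0.793 -0.485
outer loop
vertex -4.301 4.465 0.403
vertex -3.804 4.751 0.493
vertex -4.007 4.402 0.077
endloop
endfacet
facet normal -0.532 -0.780 -0.329
outer loop
vertex -4.301 4.465 0.403
vertex -4.007 4.402 0.077
vertex -3.076 3.189 1.447
endloop
endfacet
facet normal -0.371 0.793 -0.484
outer loop
vertex -4.007 4.402 0.077
vertex -3.804 4.751 0.493
vertex -3.595 4.544 -0.006
endloop
endfacet
facet normal 0.104 -0.709 -0.698
outer loop
vertex -4.007 4.402 0.077
vertex -3.595 4.544 -0.006
vertex -3.076 3.189 1.447
endloop
endfacet
facet normal -0.369 0.793 -0.484
outer loop
vertex -3.595 4.544 -0.006
vertex -3.804 4.751 0.493
vertex -3.305 4.807 0.204
endloop
endfacet
facet normal 0.735 -0.344 -0.584
outer loop
vertex -3.595 4.544 -0.006
vertex -3.305 4.807 0.204
vertex -3.076 3.189 1.447
endloop
endfacet
facet normal -0.662 0.224 -0.715
outer loop
vertex -3.814 -0.44 -0.3
vertex -2.973 0.746 -0.706
vertex -2.846 -1.553 -1.545
endloop
endfacet
facet normal -0.557 -0.786 0.269
outer loop
vertex -1.687 -1.946 -0.294
vertex -3.814 -0.44 -0.3
vertex -2.846 -1.553 -1.545
endloop
endfacet
facet normal -0.661 0.225 -0.716
outer loop
vertex -2.846 -1.553 -1.545
vertex -2.973 0.746 -0.706
vertex -2.004 -0.367 -1.951
endloop
endfacet
facet normal 0.501 -0.577 -0.645
outer loop
vertex -2.004 -0.367 -1.951
vertex -1.687 -1.946 -0.294
vertex -2.846 -1.553 -1.545
endloop
endfacet
facet normal -0.501 0.576 0.645
outer loop
vertex -3.814 -0.44 -0.3
vertex -1.814 0.353 0.545
vertex -2.973 0.746 -0.706
endloop
endfacet
facet normal -0.557 -0.786 0.269
outer loop
vertex -2.656 -0.833 0.951
vertex -3.814 -0.44 -0.3
vertex -1.687 -1.946 -0.294
endloop
endfacet
facet normal -0.501 0.577 0.645
outer loop
vertex -2.656 -0.833 0.951
vertex -1.814 0.353 0.545
vertex -3.814 -0.44 -0.3
endloop
endfacet
facet normal 0.557 0.786 -0.269
outer loop
vertex -2.973 0.746 -0.706
vertex -1.814 0.353 0.545
vertex -2.004 -0.367 -1.951
endloop
endfacet
facet normal 0.501 -0.576 -0.645
outer loop
vertex -0.846 -0.76 -0.7
vertex -1.687 -1.946 -0.294
vertex -2.004 -0.367 -1.951
endloop
endfacet
facet normal 0.557 0.786 -0.269
outer loop
vertex -2.004 -0.367 -1.951
vertex -1.814 0.353 0.545
vertex -0.846 -0.76 -0.7
endloop
endfacet
facet normal 0.662 -0.224 0.715
outer loop
vertex -0.846 -0.76 -0.7
vertex -2.656 -0.833 0.951
vertex -1.687 -1.946 -0.294
endloop
endfacet
facet normal 0.662 -0.225 0.715
outer loop
vertex -1.814 0.353 0.545
vertex -2.656 -0.833 0.951
vertex -0.846 -0.76 -0.7
endloop
endfacet
facet normal 0.452 -0.558 -0.695
outer loop
vertex 4.727 -0.879 0.844
vertex 4.264 -0.695 0.395
vertex 4.823 -0.333 0.468
endloop
endfacet
facet normal 0.691 0.323 0.646
outer loop
vertex 4.727 -0.879 0.844
vertex 4.823 -0.333 0.468
vertex 3.476 0.275 1.605
endloop
endfacet
facet normal 0.453 -0.559 -0.695
outer loop
vertex 4.823 -0.333 0.468
vertex 4.264 -0.695 0.395
vertex 4.361 -0.149 0.019
endloop
endfacet
facet normal 0.392 0.919 -0.027
outer loop
vertex 4.823 -0.333 0.468
vertex 4.361 -0.149 0.019
vertex 3.476 0.275 1.605
endloop
endfacet
facet normal 0.454 -0.559 -0.694
outer loop
vertex 4.361 -0.149 0.019
vertex 4.264 -0.695 0.395
vertex 3.802 -0.512 -0.054
endloop
endfacet
facet normal -0.443 0.773 -0.454
outer loop
vertex 4.361 -0.149 0.019
vertex 3.802 -0.512 -0.054
vertex 3.476 0.275 1.605
endloop
endfacet
facet normal 0.454 -0.558 -0.695
outer loop
vertex 3.802 -0.512 -0.054
vertex 4.264 -0.695 0.395
vertex 3.706 -1.058 0.322
endloop
endfacet
facet normal -0.978 0.030 -0.206
outer loop
vertex 3.802 -0.512 -0.054
vertex 3.706 -1.058 0.322
vertex 3.476 0.275 1.605
endloop
endfacet
facet normal 0.454 -0.558 -0.695
outer loop
vertex 3.706 -1.058 0.322
vertex 4.264 -0.695 0.395
vertex 4.168 -1.242 0.771
endloop
endfacet
facet normal -0.679 -0.566 0.467
outer loop
vertex 3.706 -1.058 0.322
vertex 4.168 -1.242 0.771
vertex 3.476 0.275 1.605
endloop
endfacet
facet normal 0.453 -0.558 -0.696
outer loop
vertex 4.168 -1.242 0.771
vertex 4.264 -0.695 0.395
vertex 4.727 -0.879 0.844
endloop
endfacet
facet normal 0.156 -0.420 0.894
outer loop
vertex 4.168 -1.242 0.771
vertex 4.727 -0.879 0.844
vertex 3.476 0.275 1.605
endloop
endfacet

endsolid


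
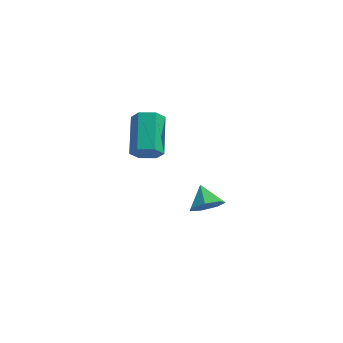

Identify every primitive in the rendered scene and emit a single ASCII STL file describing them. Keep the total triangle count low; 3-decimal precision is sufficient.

solid 
facet normal 0.088 -0.897 -0.432
outer loop
vertex 1.013 0.055 -0.747
vertex 0.621 0.316 -1.369
vertex 1.398 0.38 -1.343
endloop
endfacet
facet normal 0.865 -0.146 0.479
outer loop
vertex 1.013 0.055 -0.747
vertex 1.398 0.38 -1.343
vertex 0.831 1.922 0.151
endloop
endfacet
facet normal 0.865 -0.147 0.480
outer loop
vertex 0.831 1.922 0.151
vertex 1.398 0.38 -1.343
vertex 1.216 2.247 -0.444
endloop
endfacet
facet normal -0.088 0.897 0.433
outer loop
vertex 0.831 1.922 0.151
vertex 1.216 2.247 -0.444
vertex 0.439 2.184 -0.471
endloop
endfacet
facet normal 0.088 -0.897 -0.432
outer loop
vertex 1.398 0.38 -1.343
vertex 0.621 0.316 -1.369
vertex 1.006 0.641 -1.965
endloop
endfacet
facet normal 0.860 0.287 -0.422
outer loop
vertex 1.398 0.38 -1.343
vertex 1.006 0.641 -1.965
vertex 1.216 2.247 -0.444
endloop
endfacet
facet normal 0.860 0.287 -0.422
outer loop
vertex 1.216 2.247 -0.444
vertex 1.006 0.641 -1.965
vertex 0.824 2.508 -1.066
endloop
endfacet
facet normal -0.088 0.898 0.432
outer loop
vertex 1.216 2.247 -0.444
vertex 0.824 2.508 -1.066
vertex 0.439 2.184 -0.471
endloop
endfacet
facet normal 0.087 -0.897 -0.433
outer loop
vertex 1.006 0.641 -1.965
vertex 0.621 0.316 -1.369
vertex 0.229 0.578 -1.991
endloop
endfacet
facet normal -0.005 0.433 -0.901
outer loop
vertex 1.006 0.641 -1.965
vertex 0.229 0.578 -1.991
vertex 0.824 2.508 -1.066
endloop
endfacet
facet normal -0.004 0.433 -0.901
outer loop
vertex 0.824 2.508 -1.066
vertex 0.229 0.578 -1.991
vertex 0.047 2.445 -1.093
endloop
endfacet
facet normal -0.088 0.898 0.432
outer loop
vertex 0.824 2.508 -1.066
vertex 0.047 2.445 -1.093
vertex 0.439 2.184 -0.471
endloop
endfacet
facet normal 0.088 -0.897 -0.433
outer loop
vertex 0.229 0.578 -1.991
vertex 0.621 0.316 -1.369
vertex -0.156 0.253 -1.396
endloop
endfacet
facet normal -0.865 0.146 -0.480
outer loop
vertex 0.229 0.578 -1.991
vertex -0.156 0.253 -1.396
vertex 0.047 2.445 -1.093
endloop
endfacet
facet normal -0.865 0.146 -0.479
outer loop
vertex 0.047 2.445 -1.093
vertex -0.156 0.253 -1.396
vertex -0.338 2.12 -0.497
endloop
endfacet
facet normal -0.088 0.897 0.432
outer loop
vertex 0.047 2.445 -1.093
vertex -0.338 2.12 -0.497
vertex 0.439 2.184 -0.471
endloop
endfacet
facet normal 0.088 -0.898 -0.432
outer loop
vertex -0.156 0.253 -1.396
vertex 0.621 0.316 -1.369
vertex 0.236 -0.008 -0.774
endloop
endfacet
facet normal -0.860 -0.287 0.422
outer loop
vertex -0.156 0.253 -1.396
vertex 0.236 -0.008 -0.774
vertex -0.338 2.12 -0.497
endloop
endfacet
facet normal -0.860 -0.287 0.422
outer loop
vertex -0.338 2.12 -0.497
vertex 0.236 -0.008 -0.774
vertex 0.054 1.859 0.125
endloop
endfacet
facet normal -0.088 0.897 0.432
outer loop
vertex -0.338 2.12 -0.497
vertex 0.054 1.859 0.125
vertex 0.439 2.184 -0.471
endloop
endfacet
facet normal 0.088 -0.898 -0.432
outer loop
vertex 0.236 -0.008 -0.774
vertex 0.621 0.316 -1.369
vertex 1.013 0.055 -0.747
endloop
endfacet
facet normal 0.004 -0.434 0.901
outer loop
vertex 0.236 -0.008 -0.774
vertex 1.013 0.055 -0.747
vertex 0.054 1.859 0.125
endloop
endfacet
facet normal 0.005 -0.433 0.901
outer loop
vertex 0.054 1.859 0.125
vertex 1.013 0.055 -0.747
vertex 0.831 1.922 0.151
endloop
endfacet
facet normal -0.087 0.897 0.433
outer loop
vertex 0.054 1.859 0.125
vertex 0.831 1.922 0.151
vertex 0.439 2.184 -0.471
endloop
endfacet
facet normal 0.348 -0.775 -0.527
outer loop
vertex 4.386 -4.483 0.504
vertex 3.823 -4.35 -0.063
vertex 4.572 -4.047 -0.014
endloop
endfacet
facet normal 0.561 0.523 0.642
outer loop
vertex 4.386 -4.483 0.504
vertex 4.572 -4.047 -0.014
vertex 3.437 -3.49 0.523
endloop
endfacet
facet normal 0.348 -0.775 -0.527
outer loop
vertex 4.572 -4.047 -0.014
vertex 3.823 -4.35 -0.063
vertex 4.194 -3.839 -0.569
endloop
endfacet
facet normal 0.451 0.892 0.027
outer loop
vertex 4.572 -4.047 -0.014
vertex 4.194 -3.839 -0.569
vertex 3.437 -3.49 0.523
endloop
endfacet
facet normal 0.348 -0.775 -0.527
outer loop
vertex 4.194 -3.839 -0.569
vertex 3.823 -4.35 -0.063
vertex 3.537 -4.016 -0.743
endloop
endfacet
facet normal -0.142 0.910 -0.389
outer loop
vertex 4.194 -3.839 -0.569
vertex 3.537 -4.016 -0.743
vertex 3.437 -3.49 0.523
endloop
endfacet
facet normal 0.348 -0.775 -0.527
outer loop
vertex 3.537 -4.016 -0.743
vertex 3.823 -4.35 -0.063
vertex 3.095 -4.445 -0.404
endloop
endfacet
facet normal -0.772 0.563 -0.295
outer loop
vertex 3.537 -4.016 -0.743
vertex 3.095 -4.445 -0.404
vertex 3.437 -3.49 0.523
endloop
endfacet
facet normal 0.348 -0.775 -0.527
outer loop
vertex 3.095 -4.445 -0.404
vertex 3.823 -4.35 -0.063
vertex 3.201 -4.802 0.191
endloop
endfacet
facet normal -0.964 0.113 0.240
outer loop
vertex 3.095 -4.445 -0.404
vertex 3.201 -4.802 0.191
vertex 3.437 -3.49 0.523
endloop
endfacet
facet normal 0.348 -0.775 -0.528
outer loop
vertex 3.201 -4.802 0.191
vertex 3.823 -4.35 -0.063
vertex 3.776 -4.82 0.596
endloop
endfacet
facet normal -0.575 -0.102 0.812
outer loop
vertex 3.201 -4.802 0.191
vertex 3.776 -4.82 0.596
vertex 3.437 -3.49 0.523
endloop
endfacet
facet normal 0.348 -0.775 -0.528
outer loop
vertex 3.776 -4.82 0.596
vertex 3.823 -4.35 -0.063
vertex 4.386 -4.483 0.504
endloop
endfacet
facet normal 0.105 0.081 0.991
outer loop
vertex 3.776 -4.82 0.596
vertex 4.386 -4.483 0.504
vertex 3.437 -3.49 0.523
endloop
endfacet

endsolid


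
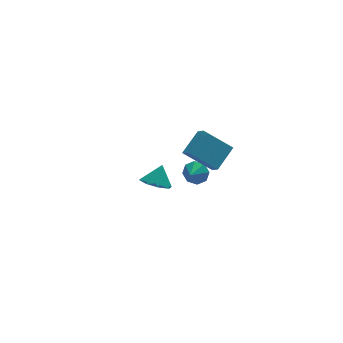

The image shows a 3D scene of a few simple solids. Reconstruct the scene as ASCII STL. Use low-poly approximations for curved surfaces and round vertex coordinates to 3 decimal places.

solid 
facet normal -0.693 0.440 0.572
outer loop
vertex 0.56 -1.437 5.272
vertex 0.495 -0.718 4.64
vertex -0.704 -2.309 4.411
endloop
endfacet
facet normal 0.068 -0.749 0.659
outer loop
vertex 0.765 -3.242 3.2
vertex 0.56 -1.437 5.272
vertex -0.704 -2.309 4.411
endloop
endfacet
facet normal -0.693 0.440 0.572
outer loop
vertex -0.704 -2.309 4.411
vertex 0.495 -0.718 4.64
vertex -0.769 -1.589 3.779
endloop
endfacet
facet normal -0.718 -0.495 -0.490
outer loop
vertex -0.769 -1.589 3.779
vertex 0.765 -3.242 3.2
vertex -0.704 -2.309 4.411
endloop
endfacet
facet normal 0.718 0.495 0.489
outer loop
vertex 0.56 -1.437 5.272
vertex 1.964 -1.651 3.429
vertex 0.495 -0.718 4.64
endloop
endfacet
facet normal 0.067 -0.749 0.659
outer loop
vertex 2.029 -2.371 4.061
vertex 0.56 -1.437 5.272
vertex 0.765 -3.242 3.2
endloop
endfacet
facet normal 0.718 0.495 0.490
outer loop
vertex 2.029 -2.371 4.061
vertex 1.964 -1.651 3.429
vertex 0.56 -1.437 5.272
endloop
endfacet
facet normal -0.067 0.749 -0.659
outer loop
vertex 0.495 -0.718 4.64
vertex 1.964 -1.651 3.429
vertex -0.769 -1.589 3.779
endloop
endfacet
facet normal -0.718 -0.495 -0.489
outer loop
vertex 0.7 -2.523 2.568
vertex 0.765 -3.242 3.2
vertex -0.769 -1.589 3.779
endloop
endfacet
facet normal -0.067 0.749 -0.659
outer loop
vertex -0.769 -1.589 3.779
vertex 1.964 -1.651 3.429
vertex 0.7 -2.523 2.568
endloop
endfacet
facet normal 0.693 -0.440 -0.572
outer loop
vertex 0.7 -2.523 2.568
vertex 2.029 -2.371 4.061
vertex 0.765 -3.242 3.2
endloop
endfacet
facet normal 0.693 -0.439 -0.572
outer loop
vertex 1.964 -1.651 3.429
vertex 2.029 -2.371 4.061
vertex 0.7 -2.523 2.568
endloop
endfacet
facet normal 0.572 0.653 -0.496
outer loop
vertex 2.963 3.7 -3.654
vertex 2.246 4.162 -3.872
vertex 2.814 4.175 -3.2
endloop
endfacet
facet normal 0.310 -0.604 0.734
outer loop
vertex 2.963 3.7 -3.654
vertex 2.814 4.175 -3.2
vertex 1.594 3.418 -3.308
endloop
endfacet
facet normal 0.572 0.653 -0.496
outer loop
vertex 2.814 4.175 -3.2
vertex 2.246 4.162 -3.872
vertex 2.333 4.642 -3.14
endloop
endfacet
facet normal -0.005 -0.133 0.991
outer loop
vertex 2.814 4.175 -3.2
vertex 2.333 4.642 -3.14
vertex 1.594 3.418 -3.308
endloop
endfacet
facet normal 0.573 0.652 -0.496
outer loop
vertex 2.333 4.642 -3.14
vertex 2.246 4.162 -3.872
vertex 1.801 4.829 -3.509
endloop
endfacet
facet normal -0.512 0.194 0.837
outer loop
vertex 2.333 4.642 -3.14
vertex 1.801 4.829 -3.509
vertex 1.594 3.418 -3.308
endloop
endfacet
facet normal 0.573 0.652 -0.496
outer loop
vertex 1.801 4.829 -3.509
vertex 2.246 4.162 -3.872
vertex 1.53 4.624 -4.091
endloop
endfacet
facet normal -0.914 0.185 0.360
outer loop
vertex 1.801 4.829 -3.509
vertex 1.53 4.624 -4.091
vertex 1.594 3.418 -3.308
endloop
endfacet
facet normal 0.573 0.654 -0.494
outer loop
vertex 1.53 4.624 -4.091
vertex 2.246 4.162 -3.872
vertex 1.679 4.15 -4.545
endloop
endfacet
facet normal -0.975 -0.155 -0.159
outer loop
vertex 1.53 4.624 -4.091
vertex 1.679 4.15 -4.545
vertex 1.594 3.418 -3.308
endloop
endfacet
facet normal 0.574 0.653 -0.495
outer loop
vertex 1.679 4.15 -4.545
vertex 2.246 4.162 -3.872
vertex 2.16 3.682 -4.605
endloop
endfacet
facet normal -0.660 -0.625 -0.416
outer loop
vertex 1.679 4.15 -4.545
vertex 2.16 3.682 -4.605
vertex 1.594 3.418 -3.308
endloop
endfacet
facet normal 0.572 0.654 -0.495
outer loop
vertex 2.16 3.682 -4.605
vertex 2.246 4.162 -3.872
vertex 2.692 3.496 -4.236
endloop
endfacet
facet normal -0.153 -0.953 -0.261
outer loop
vertex 2.16 3.682 -4.605
vertex 2.692 3.496 -4.236
vertex 1.594 3.418 -3.308
endloop
endfacet
facet normal 0.572 0.654 -0.495
outer loop
vertex 2.692 3.496 -4.236
vertex 2.246 4.162 -3.872
vertex 2.963 3.7 -3.654
endloop
endfacet
facet normal 0.249 -0.944 0.215
outer loop
vertex 2.692 3.496 -4.236
vertex 2.963 3.7 -3.654
vertex 1.594 3.418 -3.308
endloop
endfacet
facet normal -0.437 -0.342 -0.832
outer loop
vertex -1.951 -1.876 1.636
vertex -2.651 -2.297 2.177
vertex -2.534 -1.42 1.755
endloop
endfacet
facet normal 0.619 0.785 0.029
outer loop
vertex -1.951 -1.876 1.636
vertex -2.534 -1.42 1.755
vertex -2.069 -1.843 3.283
endloop
endfacet
facet normal -0.438 -0.342 -0.831
outer loop
vertex -2.534 -1.42 1.755
vertex -2.651 -2.297 2.177
vertex -3.186 -1.477 2.122
endloop
endfacet
facet normal 0.056 0.967 0.250
outer loop
vertex -2.534 -1.42 1.755
vertex -3.186 -1.477 2.122
vertex -2.069 -1.843 3.283
endloop
endfacet
facet normal -0.438 -0.342 -0.832
outer loop
vertex -3.186 -1.477 2.122
vertex -2.651 -2.297 2.177
vertex -3.524 -2.015 2.521
endloop
endfacet
facet normal -0.397 0.694 0.600
outer loop
vertex -3.186 -1.477 2.122
vertex -3.524 -2.015 2.521
vertex -2.069 -1.843 3.283
endloop
endfacet
facet normal -0.438 -0.341 -0.832
outer loop
vertex -3.524 -2.015 2.521
vertex -2.651 -2.297 2.177
vertex -3.351 -2.718 2.718
endloop
endfacet
facet normal -0.472 0.128 0.872
outer loop
vertex -3.524 -2.015 2.521
vertex -3.351 -2.718 2.718
vertex -2.069 -1.843 3.283
endloop
endfacet
facet normal -0.438 -0.341 -0.832
outer loop
vertex -3.351 -2.718 2.718
vertex -2.651 -2.297 2.177
vertex -2.768 -3.174 2.598
endloop
endfacet
facet normal -0.127 -0.401 0.907
outer loop
vertex -3.351 -2.718 2.718
vertex -2.768 -3.174 2.598
vertex -2.069 -1.843 3.283
endloop
endfacet
facet normal -0.437 -0.341 -0.832
outer loop
vertex -2.768 -3.174 2.598
vertex -2.651 -2.297 2.177
vertex -2.117 -3.116 2.232
endloop
endfacet
facet normal 0.437 -0.582 0.685
outer loop
vertex -2.768 -3.174 2.598
vertex -2.117 -3.116 2.232
vertex -2.069 -1.843 3.283
endloop
endfacet
facet normal -0.438 -0.341 -0.832
outer loop
vertex -2.117 -3.116 2.232
vertex -2.651 -2.297 2.177
vertex -1.778 -2.579 1.833
endloop
endfacet
facet normal 0.889 -0.311 0.336
outer loop
vertex -2.117 -3.116 2.232
vertex -1.778 -2.579 1.833
vertex -2.069 -1.843 3.283
endloop
endfacet
facet normal -0.438 -0.341 -0.832
outer loop
vertex -1.778 -2.579 1.833
vertex -2.651 -2.297 2.177
vertex -1.951 -1.876 1.636
endloop
endfacet
facet normal 0.965 0.255 0.064
outer loop
vertex -1.778 -2.579 1.833
vertex -1.951 -1.876 1.636
vertex -2.069 -1.843 3.283
endloop
endfacet

endsolid


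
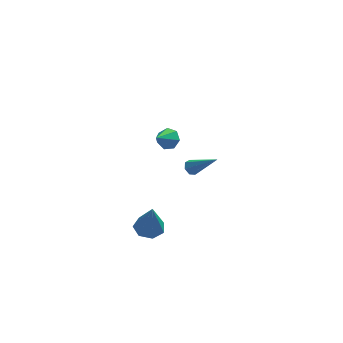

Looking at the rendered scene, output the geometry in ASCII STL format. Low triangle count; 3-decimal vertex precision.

solid 
facet normal -0.075 0.217 -0.973
outer loop
vertex 0.526 -3.375 -2.175
vertex -0.242 -3.663 -2.18
vertex 0.016 -2.9 -2.03
endloop
endfacet
facet normal 0.674 0.587 0.449
outer loop
vertex 0.526 -3.375 -2.175
vertex 0.016 -2.9 -2.03
vertex -0.098 -4.077 -0.32
endloop
endfacet
facet normal -0.075 0.217 -0.973
outer loop
vertex 0.016 -2.9 -2.03
vertex -0.242 -3.663 -2.18
vertex -0.688 -3.0 -1.998
endloop
endfacet
facet normal -0.091 0.823 0.560
outer loop
vertex 0.016 -2.9 -2.03
vertex -0.688 -3.0 -1.998
vertex -0.098 -4.077 -0.32
endloop
endfacet
facet normal -0.075 0.217 -0.973
outer loop
vertex -0.688 -3.0 -1.998
vertex -0.242 -3.663 -2.18
vertex -1.056 -3.6 -2.103
endloop
endfacet
facet normal -0.768 0.381 0.515
outer loop
vertex -0.688 -3.0 -1.998
vertex -1.056 -3.6 -2.103
vertex -0.098 -4.077 -0.32
endloop
endfacet
facet normal -0.075 0.216 -0.973
outer loop
vertex -1.056 -3.6 -2.103
vertex -0.242 -3.663 -2.18
vertex -0.811 -4.248 -2.266
endloop
endfacet
facet normal -0.846 -0.407 0.346
outer loop
vertex -1.056 -3.6 -2.103
vertex -0.811 -4.248 -2.266
vertex -0.098 -4.077 -0.32
endloop
endfacet
facet normal -0.075 0.216 -0.974
outer loop
vertex -0.811 -4.248 -2.266
vertex -0.242 -3.663 -2.18
vertex -0.137 -4.456 -2.364
endloop
endfacet
facet normal -0.266 -0.947 0.181
outer loop
vertex -0.811 -4.248 -2.266
vertex -0.137 -4.456 -2.364
vertex -0.098 -4.077 -0.32
endloop
endfacet
facet normal -0.074 0.216 -0.974
outer loop
vertex -0.137 -4.456 -2.364
vertex -0.242 -3.663 -2.18
vertex 0.457 -4.067 -2.323
endloop
endfacet
facet normal 0.535 -0.832 0.144
outer loop
vertex -0.137 -4.456 -2.364
vertex 0.457 -4.067 -2.323
vertex -0.098 -4.077 -0.32
endloop
endfacet
facet normal -0.075 0.216 -0.974
outer loop
vertex 0.457 -4.067 -2.323
vertex -0.242 -3.663 -2.18
vertex 0.526 -3.375 -2.175
endloop
endfacet
facet normal 0.953 -0.151 0.263
outer loop
vertex 0.457 -4.067 -2.323
vertex 0.526 -3.375 -2.175
vertex -0.098 -4.077 -0.32
endloop
endfacet
facet normal -0.648 0.407 -0.644
outer loop
vertex 2.998 4.173 -4.326
vertex 2.712 3.752 -4.304
vertex 2.685 4.17 -4.013
endloop
endfacet
facet normal 0.419 0.802 0.426
outer loop
vertex 2.998 4.173 -4.326
vertex 2.685 4.17 -4.013
vertex 4.028 2.928 -2.996
endloop
endfacet
facet normal -0.649 0.406 -0.644
outer loop
vertex 2.685 4.17 -4.013
vertex 2.712 3.752 -4.304
vertex 2.392 3.851 -3.919
endloop
endfacet
facet normal -0.225 0.460 0.859
outer loop
vertex 2.685 4.17 -4.013
vertex 2.392 3.851 -3.919
vertex 4.028 2.928 -2.996
endloop
endfacet
facet normal -0.648 0.407 -0.644
outer loop
vertex 2.392 3.851 -3.919
vertex 2.712 3.752 -4.304
vertex 2.34 3.458 -4.115
endloop
endfacet
facet normal -0.591 -0.296 0.751
outer loop
vertex 2.392 3.851 -3.919
vertex 2.34 3.458 -4.115
vertex 4.028 2.928 -2.996
endloop
endfacet
facet normal -0.648 0.406 -0.645
outer loop
vertex 2.34 3.458 -4.115
vertex 2.712 3.752 -4.304
vertex 2.568 3.285 -4.453
endloop
endfacet
facet normal -0.404 -0.896 0.186
outer loop
vertex 2.34 3.458 -4.115
vertex 2.568 3.285 -4.453
vertex 4.028 2.928 -2.996
endloop
endfacet
facet normal -0.649 0.406 -0.644
outer loop
vertex 2.568 3.285 -4.453
vertex 2.712 3.752 -4.304
vertex 2.904 3.464 -4.679
endloop
endfacet
facet normal 0.195 -0.889 -0.414
outer loop
vertex 2.568 3.285 -4.453
vertex 2.904 3.464 -4.679
vertex 4.028 2.928 -2.996
endloop
endfacet
facet normal -0.648 0.406 -0.644
outer loop
vertex 2.904 3.464 -4.679
vertex 2.712 3.752 -4.304
vertex 3.095 3.859 -4.622
endloop
endfacet
facet normal 0.755 -0.279 -0.593
outer loop
vertex 2.904 3.464 -4.679
vertex 3.095 3.859 -4.622
vertex 4.028 2.928 -2.996
endloop
endfacet
facet normal -0.648 0.407 -0.644
outer loop
vertex 3.095 3.859 -4.622
vertex 2.712 3.752 -4.304
vertex 2.998 4.173 -4.326
endloop
endfacet
facet normal 0.854 0.471 -0.220
outer loop
vertex 3.095 3.859 -4.622
vertex 2.998 4.173 -4.326
vertex 4.028 2.928 -2.996
endloop
endfacet
facet normal 0.535 0.586 -0.609
outer loop
vertex 1.525 -1.543 2.742
vertex 0.982 -1.195 2.6
vertex 1.421 -1.094 3.083
endloop
endfacet
facet normal 0.523 -0.435 0.733
outer loop
vertex 1.525 -1.543 2.742
vertex 1.421 -1.094 3.083
vertex 0.298 -1.945 3.38
endloop
endfacet
facet normal 0.535 0.586 -0.609
outer loop
vertex 1.421 -1.094 3.083
vertex 0.982 -1.195 2.6
vertex 0.987 -0.722 3.06
endloop
endfacet
facet normal 0.113 0.192 0.975
outer loop
vertex 1.421 -1.094 3.083
vertex 0.987 -0.722 3.06
vertex 0.298 -1.945 3.38
endloop
endfacet
facet normal 0.534 0.586 -0.609
outer loop
vertex 0.987 -0.722 3.06
vertex 0.982 -1.195 2.6
vertex 0.549 -0.705 2.692
endloop
endfacet
facet normal -0.551 0.487 0.678
outer loop
vertex 0.987 -0.722 3.06
vertex 0.549 -0.705 2.692
vertex 0.298 -1.945 3.38
endloop
endfacet
facet normal 0.535 0.587 -0.608
outer loop
vertex 0.549 -0.705 2.692
vertex 0.982 -1.195 2.6
vertex 0.437 -1.057 2.254
endloop
endfacet
facet normal -0.971 0.231 0.062
outer loop
vertex 0.549 -0.705 2.692
vertex 0.437 -1.057 2.254
vertex 0.298 -1.945 3.38
endloop
endfacet
facet normal 0.535 0.587 -0.608
outer loop
vertex 0.437 -1.057 2.254
vertex 0.982 -1.195 2.6
vertex 0.736 -1.513 2.077
endloop
endfacet
facet normal -0.828 -0.386 -0.406
outer loop
vertex 0.437 -1.057 2.254
vertex 0.736 -1.513 2.077
vertex 0.298 -1.945 3.38
endloop
endfacet
facet normal 0.535 0.587 -0.608
outer loop
vertex 0.736 -1.513 2.077
vertex 0.982 -1.195 2.6
vertex 1.22 -1.729 2.294
endloop
endfacet
facet normal -0.232 -0.897 -0.376
outer loop
vertex 0.736 -1.513 2.077
vertex 1.22 -1.729 2.294
vertex 0.298 -1.945 3.38
endloop
endfacet
facet normal 0.535 0.587 -0.608
outer loop
vertex 1.22 -1.729 2.294
vertex 0.982 -1.195 2.6
vertex 1.525 -1.543 2.742
endloop
endfacet
facet normal 0.369 -0.920 0.131
outer loop
vertex 1.22 -1.729 2.294
vertex 1.525 -1.543 2.742
vertex 0.298 -1.945 3.38
endloop
endfacet

endsolid


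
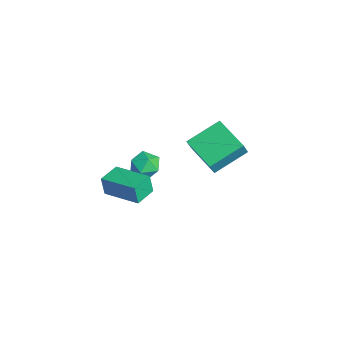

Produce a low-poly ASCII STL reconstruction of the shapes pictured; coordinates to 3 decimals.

solid 
facet normal -0.654 0.756 0.029
outer loop
vertex -0.477 -2.214 1.519
vertex 0.835 -1.091 1.799
vertex -0.381 -2.095 0.591
endloop
endfacet
facet normal -0.750 -0.642 -0.160
outer loop
vertex 0.305 -2.889 0.561
vertex -0.477 -2.214 1.519
vertex -0.381 -2.095 0.591
endloop
endfacet
facet normal -0.654 0.756 0.029
outer loop
vertex -0.381 -2.095 0.591
vertex 0.835 -1.091 1.799
vertex 0.931 -0.972 0.872
endloop
endfacet
facet normal 0.103 0.126 -0.987
outer loop
vertex 0.931 -0.972 0.872
vertex 0.305 -2.889 0.561
vertex -0.381 -2.095 0.591
endloop
endfacet
facet normal -0.103 -0.126 0.987
outer loop
vertex -0.477 -2.214 1.519
vertex 1.521 -1.885 1.769
vertex 0.835 -1.091 1.799
endloop
endfacet
facet normal -0.750 -0.642 -0.160
outer loop
vertex 0.209 -3.008 1.488
vertex -0.477 -2.214 1.519
vertex 0.305 -2.889 0.561
endloop
endfacet
facet normal -0.103 -0.127 0.987
outer loop
vertex 0.209 -3.008 1.488
vertex 1.521 -1.885 1.769
vertex -0.477 -2.214 1.519
endloop
endfacet
facet normal 0.750 0.642 0.160
outer loop
vertex 0.835 -1.091 1.799
vertex 1.521 -1.885 1.769
vertex 0.931 -0.972 0.872
endloop
endfacet
facet normal 0.102 0.127 -0.987
outer loop
vertex 1.617 -1.766 0.841
vertex 0.305 -2.889 0.561
vertex 0.931 -0.972 0.872
endloop
endfacet
facet normal 0.750 0.642 0.160
outer loop
vertex 0.931 -0.972 0.872
vertex 1.521 -1.885 1.769
vertex 1.617 -1.766 0.841
endloop
endfacet
facet normal 0.654 -0.756 -0.029
outer loop
vertex 1.617 -1.766 0.841
vertex 0.209 -3.008 1.488
vertex 0.305 -2.889 0.561
endloop
endfacet
facet normal 0.654 -0.756 -0.029
outer loop
vertex 1.521 -1.885 1.769
vertex 0.209 -3.008 1.488
vertex 1.617 -1.766 0.841
endloop
endfacet
facet normal -0.900 -0.346 0.264
outer loop
vertex -3.6 1.6 -0.256
vertex -3.989 3.216 0.533
vertex -3.958 1.911 -1.068
endloop
endfacet
facet normal 0.211 -0.878 -0.429
outer loop
vertex -2.311 2.544 -1.553
vertex -3.6 1.6 -0.256
vertex -3.958 1.911 -1.068
endloop
endfacet
facet normal -0.900 -0.346 0.264
outer loop
vertex -3.958 1.911 -1.068
vertex -3.989 3.216 0.533
vertex -4.347 3.527 -0.279
endloop
endfacet
facet normal -0.381 0.330 -0.864
outer loop
vertex -4.347 3.527 -0.279
vertex -2.311 2.544 -1.553
vertex -3.958 1.911 -1.068
endloop
endfacet
facet normal 0.381 -0.330 0.864
outer loop
vertex -3.6 1.6 -0.256
vertex -2.342 3.849 0.048
vertex -3.989 3.216 0.533
endloop
endfacet
facet normal 0.211 -0.878 -0.429
outer loop
vertex -1.953 2.233 -0.741
vertex -3.6 1.6 -0.256
vertex -2.311 2.544 -1.553
endloop
endfacet
facet normal 0.381 -0.330 0.864
outer loop
vertex -1.953 2.233 -0.741
vertex -2.342 3.849 0.048
vertex -3.6 1.6 -0.256
endloop
endfacet
facet normal -0.211 0.878 0.429
outer loop
vertex -3.989 3.216 0.533
vertex -2.342 3.849 0.048
vertex -4.347 3.527 -0.279
endloop
endfacet
facet normal -0.381 0.330 -0.864
outer loop
vertex -2.7 4.16 -0.764
vertex -2.311 2.544 -1.553
vertex -4.347 3.527 -0.279
endloop
endfacet
facet normal -0.211 0.878 0.429
outer loop
vertex -4.347 3.527 -0.279
vertex -2.342 3.849 0.048
vertex -2.7 4.16 -0.764
endloop
endfacet
facet normal 0.900 0.346 -0.264
outer loop
vertex -2.7 4.16 -0.764
vertex -1.953 2.233 -0.741
vertex -2.311 2.544 -1.553
endloop
endfacet
facet normal 0.900 0.346 -0.264
outer loop
vertex -2.342 3.849 0.048
vertex -1.953 2.233 -0.741
vertex -2.7 4.16 -0.764
endloop
endfacet
facet normal -0.150 0.436 0.887
outer loop
vertex -2.651 0.148 -0.234
vertex -3.023 -0.499 0.021
vertex -2.244 -0.428 0.118
endloop
endfacet
facet normal 0.450 0.675 0.584
outer loop
vertex -2.651 0.148 -0.234
vertex -2.244 -0.428 0.118
vertex -1.95 -0.071 -0.521
endloop
endfacet
facet normal 0.279 0.959 -0.049
outer loop
vertex -2.651 0.148 -0.234
vertex -1.95 -0.071 -0.521
vertex -2.548 0.078 -1.013
endloop
endfacet
facet normal -0.425 0.895 -0.137
outer loop
vertex -2.651 0.148 -0.234
vertex -2.548 0.078 -1.013
vertex -3.211 -0.186 -0.678
endloop
endfacet
facet normal -0.691 0.572 0.442
outer loop
vertex -2.651 0.148 -0.234
vertex -3.211 -0.186 -0.678
vertex -3.023 -0.499 0.021
endloop
endfacet
facet normal 0.876 0.115 0.468
outer loop
vertex -1.95 -0.071 -0.521
vertex -2.244 -0.428 0.118
vertex -1.889 -0.854 -0.442
endloop
endfacet
facet normal -0.095 -0.270 0.958
outer loop
vertex -2.244 -0.428 0.118
vertex -3.023 -0.499 0.021
vertex -2.552 -1.118 -0.107
endloop
endfacet
facet normal -0.970 -0.052 0.238
outer loop
vertex -3.023 -0.499 0.021
vertex -3.211 -0.186 -0.678
vertex -3.15 -0.969 -0.599
endloop
endfacet
facet normal -0.540 0.469 -0.699
outer loop
vertex -3.211 -0.186 -0.678
vertex -2.548 0.078 -1.013
vertex -2.856 -0.612 -1.238
endloop
endfacet
facet normal 0.601 0.573 -0.557
outer loop
vertex -2.548 0.078 -1.013
vertex -1.95 -0.071 -0.521
vertex -2.077 -0.541 -1.141
endloop
endfacet
facet normal 0.425 -0.895 0.137
outer loop
vertex -2.449 -1.188 -0.886
vertex -1.889 -0.854 -0.442
vertex -2.552 -1.118 -0.107
endloop
endfacet
facet normal -0.279 -0.959 0.049
outer loop
vertex -2.449 -1.188 -0.886
vertex -2.552 -1.118 -0.107
vertex -3.15 -0.969 -0.599
endloop
endfacet
facet normal -0.450 -0.675 -0.584
outer loop
vertex -2.449 -1.188 -0.886
vertex -3.15 -0.969 -0.599
vertex -2.856 -0.612 -1.238
endloop
endfacet
facet normal 0.150 -0.436 -0.887
outer loop
vertex -2.449 -1.188 -0.886
vertex -2.856 -0.612 -1.238
vertex -2.077 -0.541 -1.141
endloop
endfacet
facet normal 0.691 -0.572 -0.442
outer loop
vertex -2.449 -1.188 -0.886
vertex -2.077 -0.541 -1.141
vertex -1.889 -0.854 -0.442
endloop
endfacet
facet normal 0.540 -0.469 0.699
outer loop
vertex -2.552 -1.118 -0.107
vertex -1.889 -0.854 -0.442
vertex -2.244 -0.428 0.118
endloop
endfacet
facet normal -0.601 -0.573 0.557
outer loop
vertex -3.15 -0.969 -0.599
vertex -2.552 -1.118 -0.107
vertex -3.023 -0.499 0.021
endloop
endfacet
facet normal -0.876 -0.115 -0.468
outer loop
vertex -2.856 -0.612 -1.238
vertex -3.15 -0.969 -0.599
vertex -3.211 -0.186 -0.678
endloop
endfacet
facet normal 0.095 0.270 -0.958
outer loop
vertex -2.077 -0.541 -1.141
vertex -2.856 -0.612 -1.238
vertex -2.548 0.078 -1.013
endloop
endfacet
facet normal 0.970 0.052 -0.238
outer loop
vertex -1.889 -0.854 -0.442
vertex -2.077 -0.541 -1.141
vertex -1.95 -0.071 -0.521
endloop
endfacet

endsolid
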